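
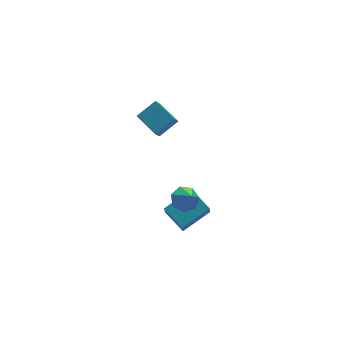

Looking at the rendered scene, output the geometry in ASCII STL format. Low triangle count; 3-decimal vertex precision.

solid 
facet normal -0.475 -0.370 0.799
outer loop
vertex 3.249 -0.427 4.207
vertex 2.881 1.227 4.754
vertex 1.924 -0.457 3.405
endloop
endfacet
facet normal 0.207 -0.929 -0.307
outer loop
vertex 2.399 -0.087 2.606
vertex 3.249 -0.427 4.207
vertex 1.924 -0.457 3.405
endloop
endfacet
facet normal -0.476 -0.369 0.798
outer loop
vertex 1.924 -0.457 3.405
vertex 2.881 1.227 4.754
vertex 1.556 1.197 3.951
endloop
endfacet
facet normal -0.855 -0.019 -0.518
outer loop
vertex 1.556 1.197 3.951
vertex 2.399 -0.087 2.606
vertex 1.924 -0.457 3.405
endloop
endfacet
facet normal 0.855 0.019 0.517
outer loop
vertex 3.249 -0.427 4.207
vertex 3.356 1.597 3.955
vertex 2.881 1.227 4.754
endloop
endfacet
facet normal 0.207 -0.929 -0.307
outer loop
vertex 3.724 -0.057 3.409
vertex 3.249 -0.427 4.207
vertex 2.399 -0.087 2.606
endloop
endfacet
facet normal 0.855 0.019 0.518
outer loop
vertex 3.724 -0.057 3.409
vertex 3.356 1.597 3.955
vertex 3.249 -0.427 4.207
endloop
endfacet
facet normal -0.207 0.929 0.307
outer loop
vertex 2.881 1.227 4.754
vertex 3.356 1.597 3.955
vertex 1.556 1.197 3.951
endloop
endfacet
facet normal -0.855 -0.019 -0.518
outer loop
vertex 2.031 1.567 3.153
vertex 2.399 -0.087 2.606
vertex 1.556 1.197 3.951
endloop
endfacet
facet normal -0.207 0.929 0.307
outer loop
vertex 1.556 1.197 3.951
vertex 3.356 1.597 3.955
vertex 2.031 1.567 3.153
endloop
endfacet
facet normal 0.475 0.370 -0.798
outer loop
vertex 2.031 1.567 3.153
vertex 3.724 -0.057 3.409
vertex 2.399 -0.087 2.606
endloop
endfacet
facet normal 0.475 0.369 -0.799
outer loop
vertex 3.356 1.597 3.955
vertex 3.724 -0.057 3.409
vertex 2.031 1.567 3.153
endloop
endfacet
facet normal 0.017 0.593 -0.805
outer loop
vertex 3.83 -2.459 -2.419
vertex 2.943 -2.226 -2.266
vertex 3.713 -1.815 -1.947
endloop
endfacet
facet normal 0.860 -0.191 0.474
outer loop
vertex 3.83 -2.459 -2.419
vertex 3.713 -1.815 -1.947
vertex 2.917 -3.134 -1.034
endloop
endfacet
facet normal 0.017 0.594 -0.805
outer loop
vertex 3.713 -1.815 -1.947
vertex 2.943 -2.226 -2.266
vertex 3.016 -1.481 -1.715
endloop
endfacet
facet normal 0.434 0.321 0.842
outer loop
vertex 3.713 -1.815 -1.947
vertex 3.016 -1.481 -1.715
vertex 2.917 -3.134 -1.034
endloop
endfacet
facet normal 0.017 0.593 -0.805
outer loop
vertex 3.016 -1.481 -1.715
vertex 2.943 -2.226 -2.266
vertex 2.264 -1.708 -1.898
endloop
endfacet
facet normal -0.325 0.377 0.867
outer loop
vertex 3.016 -1.481 -1.715
vertex 2.264 -1.708 -1.898
vertex 2.917 -3.134 -1.034
endloop
endfacet
facet normal 0.016 0.593 -0.805
outer loop
vertex 2.264 -1.708 -1.898
vertex 2.943 -2.226 -2.266
vertex 2.023 -2.326 -2.358
endloop
endfacet
facet normal -0.845 -0.065 0.531
outer loop
vertex 2.264 -1.708 -1.898
vertex 2.023 -2.326 -2.358
vertex 2.917 -3.134 -1.034
endloop
endfacet
facet normal 0.016 0.593 -0.805
outer loop
vertex 2.023 -2.326 -2.358
vertex 2.943 -2.226 -2.266
vertex 2.475 -2.869 -2.749
endloop
endfacet
facet normal -0.735 -0.673 0.085
outer loop
vertex 2.023 -2.326 -2.358
vertex 2.475 -2.869 -2.749
vertex 2.917 -3.134 -1.034
endloop
endfacet
facet normal 0.016 0.593 -0.805
outer loop
vertex 2.475 -2.869 -2.749
vertex 2.943 -2.226 -2.266
vertex 3.279 -2.928 -2.776
endloop
endfacet
facet normal -0.077 -0.988 -0.133
outer loop
vertex 2.475 -2.869 -2.749
vertex 3.279 -2.928 -2.776
vertex 2.917 -3.134 -1.034
endloop
endfacet
facet normal 0.017 0.593 -0.805
outer loop
vertex 3.279 -2.928 -2.776
vertex 2.943 -2.226 -2.266
vertex 3.83 -2.459 -2.419
endloop
endfacet
facet normal 0.633 -0.774 0.040
outer loop
vertex 3.279 -2.928 -2.776
vertex 3.83 -2.459 -2.419
vertex 2.917 -3.134 -1.034
endloop
endfacet
facet normal -0.932 -0.063 -0.358
outer loop
vertex 2.204 -3.161 -3.984
vertex 1.83 -1.589 -3.287
vertex 2.729 -2.369 -5.489
endloop
endfacet
facet normal 0.213 -0.893 -0.396
outer loop
vertex 4.75 -2.231 -4.713
vertex 2.204 -3.161 -3.984
vertex 2.729 -2.369 -5.489
endloop
endfacet
facet normal -0.932 -0.064 -0.358
outer loop
vertex 2.729 -2.369 -5.489
vertex 1.83 -1.589 -3.287
vertex 2.354 -0.797 -4.792
endloop
endfacet
facet normal 0.294 0.445 -0.846
outer loop
vertex 2.354 -0.797 -4.792
vertex 4.75 -2.231 -4.713
vertex 2.729 -2.369 -5.489
endloop
endfacet
facet normal -0.294 -0.445 0.846
outer loop
vertex 2.204 -3.161 -3.984
vertex 3.851 -1.451 -2.511
vertex 1.83 -1.589 -3.287
endloop
endfacet
facet normal 0.213 -0.893 -0.396
outer loop
vertex 4.226 -3.023 -3.208
vertex 2.204 -3.161 -3.984
vertex 4.75 -2.231 -4.713
endloop
endfacet
facet normal -0.294 -0.445 0.846
outer loop
vertex 4.226 -3.023 -3.208
vertex 3.851 -1.451 -2.511
vertex 2.204 -3.161 -3.984
endloop
endfacet
facet normal -0.213 0.893 0.396
outer loop
vertex 1.83 -1.589 -3.287
vertex 3.851 -1.451 -2.511
vertex 2.354 -0.797 -4.792
endloop
endfacet
facet normal 0.294 0.445 -0.846
outer loop
vertex 4.376 -0.659 -4.016
vertex 4.75 -2.231 -4.713
vertex 2.354 -0.797 -4.792
endloop
endfacet
facet normal -0.213 0.893 0.396
outer loop
vertex 2.354 -0.797 -4.792
vertex 3.851 -1.451 -2.511
vertex 4.376 -0.659 -4.016
endloop
endfacet
facet normal 0.932 0.063 0.358
outer loop
vertex 4.376 -0.659 -4.016
vertex 4.226 -3.023 -3.208
vertex 4.75 -2.231 -4.713
endloop
endfacet
facet normal 0.931 0.063 0.358
outer loop
vertex 3.851 -1.451 -2.511
vertex 4.226 -3.023 -3.208
vertex 4.376 -0.659 -4.016
endloop
endfacet

endsolid


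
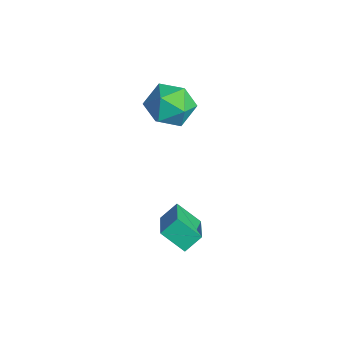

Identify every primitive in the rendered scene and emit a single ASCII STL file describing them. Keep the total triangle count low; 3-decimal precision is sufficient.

solid 
facet normal -0.540 -0.568 0.621
outer loop
vertex 2.979 1.234 -2.496
vertex 2.937 1.996 -1.835
vertex 1.449 1.831 -3.28
endloop
endfacet
facet normal 0.041 -0.755 -0.655
outer loop
vertex 2.183 2.604 -4.125
vertex 2.979 1.234 -2.496
vertex 1.449 1.831 -3.28
endloop
endfacet
facet normal -0.540 -0.568 0.621
outer loop
vertex 1.449 1.831 -3.28
vertex 2.937 1.996 -1.835
vertex 1.407 2.593 -2.619
endloop
endfacet
facet normal -0.841 0.327 -0.431
outer loop
vertex 1.407 2.593 -2.619
vertex 2.183 2.604 -4.125
vertex 1.449 1.831 -3.28
endloop
endfacet
facet normal 0.841 -0.327 0.431
outer loop
vertex 2.979 1.234 -2.496
vertex 3.671 2.769 -2.68
vertex 2.937 1.996 -1.835
endloop
endfacet
facet normal 0.041 -0.755 -0.655
outer loop
vertex 3.713 2.007 -3.341
vertex 2.979 1.234 -2.496
vertex 2.183 2.604 -4.125
endloop
endfacet
facet normal 0.841 -0.327 0.431
outer loop
vertex 3.713 2.007 -3.341
vertex 3.671 2.769 -2.68
vertex 2.979 1.234 -2.496
endloop
endfacet
facet normal -0.041 0.755 0.655
outer loop
vertex 2.937 1.996 -1.835
vertex 3.671 2.769 -2.68
vertex 1.407 2.593 -2.619
endloop
endfacet
facet normal -0.841 0.327 -0.431
outer loop
vertex 2.141 3.366 -3.464
vertex 2.183 2.604 -4.125
vertex 1.407 2.593 -2.619
endloop
endfacet
facet normal -0.041 0.755 0.655
outer loop
vertex 1.407 2.593 -2.619
vertex 3.671 2.769 -2.68
vertex 2.141 3.366 -3.464
endloop
endfacet
facet normal 0.540 0.568 -0.621
outer loop
vertex 2.141 3.366 -3.464
vertex 3.713 2.007 -3.341
vertex 2.183 2.604 -4.125
endloop
endfacet
facet normal 0.540 0.568 -0.621
outer loop
vertex 3.671 2.769 -2.68
vertex 3.713 2.007 -3.341
vertex 2.141 3.366 -3.464
endloop
endfacet
facet normal -0.568 0.475 0.672
outer loop
vertex -3.001 4.582 0.518
vertex -3.046 3.569 1.196
vertex -2.155 4.383 1.374
endloop
endfacet
facet normal -0.128 0.931 0.343
outer loop
vertex -3.001 4.582 0.518
vertex -2.155 4.383 1.374
vertex -1.829 4.829 0.286
endloop
endfacet
facet normal -0.260 0.897 -0.358
outer loop
vertex -3.001 4.582 0.518
vertex -1.829 4.829 0.286
vertex -2.518 4.29 -0.564
endloop
endfacet
facet normal -0.781 0.420 -0.462
outer loop
vertex -3.001 4.582 0.518
vertex -2.518 4.29 -0.564
vertex -3.27 3.511 -0.001
endloop
endfacet
facet normal -0.972 0.160 0.174
outer loop
vertex -3.001 4.582 0.518
vertex -3.27 3.511 -0.001
vertex -3.046 3.569 1.196
endloop
endfacet
facet normal 0.541 0.709 0.453
outer loop
vertex -1.829 4.829 0.286
vertex -2.155 4.383 1.374
vertex -1.15 3.969 0.821
endloop
endfacet
facet normal -0.171 -0.028 0.985
outer loop
vertex -2.155 4.383 1.374
vertex -3.046 3.569 1.196
vertex -1.902 3.19 1.384
endloop
endfacet
facet normal -0.823 -0.538 0.180
outer loop
vertex -3.046 3.569 1.196
vertex -3.27 3.511 -0.001
vertex -2.591 2.651 0.534
endloop
endfacet
facet normal -0.515 -0.116 -0.849
outer loop
vertex -3.27 3.511 -0.001
vertex -2.518 4.29 -0.564
vertex -2.265 3.097 -0.554
endloop
endfacet
facet normal 0.329 0.654 -0.681
outer loop
vertex -2.518 4.29 -0.564
vertex -1.829 4.829 0.286
vertex -1.374 3.911 -0.376
endloop
endfacet
facet normal 0.781 -0.420 0.462
outer loop
vertex -1.419 2.898 0.302
vertex -1.15 3.969 0.821
vertex -1.902 3.19 1.384
endloop
endfacet
facet normal 0.260 -0.897 0.358
outer loop
vertex -1.419 2.898 0.302
vertex -1.902 3.19 1.384
vertex -2.591 2.651 0.534
endloop
endfacet
facet normal 0.128 -0.931 -0.343
outer loop
vertex -1.419 2.898 0.302
vertex -2.591 2.651 0.534
vertex -2.265 3.097 -0.554
endloop
endfacet
facet normal 0.568 -0.475 -0.672
outer loop
vertex -1.419 2.898 0.302
vertex -2.265 3.097 -0.554
vertex -1.374 3.911 -0.376
endloop
endfacet
facet normal 0.972 -0.160 -0.174
outer loop
vertex -1.419 2.898 0.302
vertex -1.374 3.911 -0.376
vertex -1.15 3.969 0.821
endloop
endfacet
facet normal 0.515 0.116 0.849
outer loop
vertex -1.902 3.19 1.384
vertex -1.15 3.969 0.821
vertex -2.155 4.383 1.374
endloop
endfacet
facet normal -0.329 -0.654 0.681
outer loop
vertex -2.591 2.651 0.534
vertex -1.902 3.19 1.384
vertex -3.046 3.569 1.196
endloop
endfacet
facet normal -0.541 -0.709 -0.453
outer loop
vertex -2.265 3.097 -0.554
vertex -2.591 2.651 0.534
vertex -3.27 3.511 -0.001
endloop
endfacet
facet normal 0.171 0.028 -0.985
outer loop
vertex -1.374 3.911 -0.376
vertex -2.265 3.097 -0.554
vertex -2.518 4.29 -0.564
endloop
endfacet
facet normal 0.823 0.538 -0.180
outer loop
vertex -1.15 3.969 0.821
vertex -1.374 3.911 -0.376
vertex -1.829 4.829 0.286
endloop
endfacet

endsolid


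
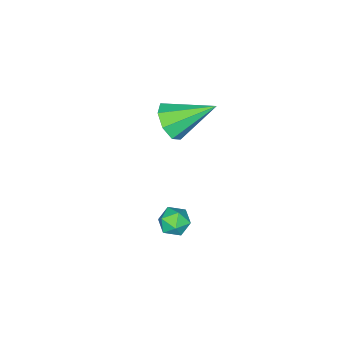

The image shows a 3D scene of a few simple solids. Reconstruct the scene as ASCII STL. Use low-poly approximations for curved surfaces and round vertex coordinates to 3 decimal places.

solid 
facet normal -0.837 0.547 -0.016
outer loop
vertex 2.847 0.225 -4.282
vertex 2.706 0.028 -3.654
vertex 3.071 0.583 -3.759
endloop
endfacet
facet normal -0.333 0.838 -0.431
outer loop
vertex 2.847 0.225 -4.282
vertex 3.071 0.583 -3.759
vertex 3.473 0.471 -4.287
endloop
endfacet
facet normal -0.147 0.356 -0.923
outer loop
vertex 2.847 0.225 -4.282
vertex 3.473 0.471 -4.287
vertex 3.356 -0.153 -4.509
endloop
endfacet
facet normal -0.535 -0.232 -0.812
outer loop
vertex 2.847 0.225 -4.282
vertex 3.356 -0.153 -4.509
vertex 2.881 -0.427 -4.118
endloop
endfacet
facet normal -0.961 -0.113 -0.251
outer loop
vertex 2.847 0.225 -4.282
vertex 2.881 -0.427 -4.118
vertex 2.706 0.028 -3.654
endloop
endfacet
facet normal 0.238 0.971 -0.025
outer loop
vertex 3.473 0.471 -4.287
vertex 3.071 0.583 -3.759
vertex 3.719 0.427 -3.662
endloop
endfacet
facet normal -0.576 0.501 0.646
outer loop
vertex 3.071 0.583 -3.759
vertex 2.706 0.028 -3.654
vertex 3.244 0.153 -3.271
endloop
endfacet
facet normal -0.777 -0.570 0.266
outer loop
vertex 2.706 0.028 -3.654
vertex 2.881 -0.427 -4.118
vertex 3.127 -0.471 -3.493
endloop
endfacet
facet normal -0.088 -0.763 -0.641
outer loop
vertex 2.881 -0.427 -4.118
vertex 3.356 -0.153 -4.509
vertex 3.529 -0.583 -4.021
endloop
endfacet
facet normal 0.540 0.191 -0.820
outer loop
vertex 3.356 -0.153 -4.509
vertex 3.473 0.471 -4.287
vertex 3.894 -0.028 -4.126
endloop
endfacet
facet normal 0.535 0.232 0.812
outer loop
vertex 3.753 -0.225 -3.498
vertex 3.719 0.427 -3.662
vertex 3.244 0.153 -3.271
endloop
endfacet
facet normal 0.147 -0.356 0.923
outer loop
vertex 3.753 -0.225 -3.498
vertex 3.244 0.153 -3.271
vertex 3.127 -0.471 -3.493
endloop
endfacet
facet normal 0.333 -0.838 0.431
outer loop
vertex 3.753 -0.225 -3.498
vertex 3.127 -0.471 -3.493
vertex 3.529 -0.583 -4.021
endloop
endfacet
facet normal 0.837 -0.547 0.016
outer loop
vertex 3.753 -0.225 -3.498
vertex 3.529 -0.583 -4.021
vertex 3.894 -0.028 -4.126
endloop
endfacet
facet normal 0.961 0.113 0.251
outer loop
vertex 3.753 -0.225 -3.498
vertex 3.894 -0.028 -4.126
vertex 3.719 0.427 -3.662
endloop
endfacet
facet normal 0.088 0.763 0.641
outer loop
vertex 3.244 0.153 -3.271
vertex 3.719 0.427 -3.662
vertex 3.071 0.583 -3.759
endloop
endfacet
facet normal -0.540 -0.191 0.820
outer loop
vertex 3.127 -0.471 -3.493
vertex 3.244 0.153 -3.271
vertex 2.706 0.028 -3.654
endloop
endfacet
facet normal -0.238 -0.971 0.025
outer loop
vertex 3.529 -0.583 -4.021
vertex 3.127 -0.471 -3.493
vertex 2.881 -0.427 -4.118
endloop
endfacet
facet normal 0.576 -0.501 -0.646
outer loop
vertex 3.894 -0.028 -4.126
vertex 3.529 -0.583 -4.021
vertex 3.356 -0.153 -4.509
endloop
endfacet
facet normal 0.777 0.570 -0.266
outer loop
vertex 3.719 0.427 -3.662
vertex 3.894 -0.028 -4.126
vertex 3.473 0.471 -4.287
endloop
endfacet
facet normal 0.512 -0.672 -0.535
outer loop
vertex -0.901 -4.521 -3.678
vertex -1.374 -4.275 -4.44
vertex -0.585 -3.994 -4.037
endloop
endfacet
facet normal 0.490 0.271 0.829
outer loop
vertex -0.901 -4.521 -3.678
vertex -0.585 -3.994 -4.037
vertex -2.466 -2.845 -3.3
endloop
endfacet
facet normal 0.512 -0.672 -0.535
outer loop
vertex -0.585 -3.994 -4.037
vertex -1.374 -4.275 -4.44
vertex -0.731 -3.632 -4.632
endloop
endfacet
facet normal 0.581 0.751 0.314
outer loop
vertex -0.585 -3.994 -4.037
vertex -0.731 -3.632 -4.632
vertex -2.466 -2.845 -3.3
endloop
endfacet
facet normal 0.512 -0.672 -0.535
outer loop
vertex -0.731 -3.632 -4.632
vertex -1.374 -4.275 -4.44
vertex -1.254 -3.647 -5.114
endloop
endfacet
facet normal 0.220 0.938 -0.268
outer loop
vertex -0.731 -3.632 -4.632
vertex -1.254 -3.647 -5.114
vertex -2.466 -2.845 -3.3
endloop
endfacet
facet normal 0.512 -0.672 -0.535
outer loop
vertex -1.254 -3.647 -5.114
vertex -1.374 -4.275 -4.44
vertex -1.848 -4.03 -5.202
endloop
endfacet
facet normal -0.382 0.724 -0.575
outer loop
vertex -1.254 -3.647 -5.114
vertex -1.848 -4.03 -5.202
vertex -2.466 -2.845 -3.3
endloop
endfacet
facet normal 0.512 -0.672 -0.535
outer loop
vertex -1.848 -4.03 -5.202
vertex -1.374 -4.275 -4.44
vertex -2.164 -4.557 -4.842
endloop
endfacet
facet normal -0.874 0.231 -0.428
outer loop
vertex -1.848 -4.03 -5.202
vertex -2.164 -4.557 -4.842
vertex -2.466 -2.845 -3.3
endloop
endfacet
facet normal 0.512 -0.672 -0.535
outer loop
vertex -2.164 -4.557 -4.842
vertex -1.374 -4.275 -4.44
vertex -2.017 -4.919 -4.247
endloop
endfacet
facet normal -0.965 -0.249 0.087
outer loop
vertex -2.164 -4.557 -4.842
vertex -2.017 -4.919 -4.247
vertex -2.466 -2.845 -3.3
endloop
endfacet
facet normal 0.512 -0.672 -0.535
outer loop
vertex -2.017 -4.919 -4.247
vertex -1.374 -4.275 -4.44
vertex -1.494 -4.904 -3.765
endloop
endfacet
facet normal -0.603 -0.436 0.668
outer loop
vertex -2.017 -4.919 -4.247
vertex -1.494 -4.904 -3.765
vertex -2.466 -2.845 -3.3
endloop
endfacet
facet normal 0.512 -0.672 -0.535
outer loop
vertex -1.494 -4.904 -3.765
vertex -1.374 -4.275 -4.44
vertex -0.901 -4.521 -3.678
endloop
endfacet
facet normal -0.001 -0.221 0.975
outer loop
vertex -1.494 -4.904 -3.765
vertex -0.901 -4.521 -3.678
vertex -2.466 -2.845 -3.3
endloop
endfacet

endsolid


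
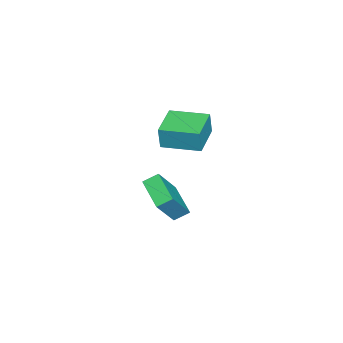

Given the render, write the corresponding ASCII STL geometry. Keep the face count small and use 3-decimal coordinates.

solid 
facet normal -0.586 0.197 -0.786
outer loop
vertex 0.413 -1.673 -4.241
vertex -0.005 -0.972 -3.754
vertex 1.775 -0.382 -4.932
endloop
endfacet
facet normal 0.440 -0.738 -0.512
outer loop
vertex 3.045 -0.808 -3.226
vertex 0.413 -1.673 -4.241
vertex 1.775 -0.382 -4.932
endloop
endfacet
facet normal -0.586 0.196 -0.787
outer loop
vertex 1.775 -0.382 -4.932
vertex -0.005 -0.972 -3.754
vertex 1.357 0.319 -4.446
endloop
endfacet
facet normal 0.681 0.646 -0.346
outer loop
vertex 1.357 0.319 -4.446
vertex 3.045 -0.808 -3.226
vertex 1.775 -0.382 -4.932
endloop
endfacet
facet normal -0.681 -0.646 0.345
outer loop
vertex 0.413 -1.673 -4.241
vertex 1.265 -1.398 -2.048
vertex -0.005 -0.972 -3.754
endloop
endfacet
facet normal 0.440 -0.738 -0.511
outer loop
vertex 1.683 -2.099 -2.534
vertex 0.413 -1.673 -4.241
vertex 3.045 -0.808 -3.226
endloop
endfacet
facet normal -0.681 -0.646 0.346
outer loop
vertex 1.683 -2.099 -2.534
vertex 1.265 -1.398 -2.048
vertex 0.413 -1.673 -4.241
endloop
endfacet
facet normal -0.440 0.738 0.512
outer loop
vertex -0.005 -0.972 -3.754
vertex 1.265 -1.398 -2.048
vertex 1.357 0.319 -4.446
endloop
endfacet
facet normal 0.681 0.646 -0.345
outer loop
vertex 2.627 -0.107 -2.739
vertex 3.045 -0.808 -3.226
vertex 1.357 0.319 -4.446
endloop
endfacet
facet normal -0.440 0.738 0.512
outer loop
vertex 1.357 0.319 -4.446
vertex 1.265 -1.398 -2.048
vertex 2.627 -0.107 -2.739
endloop
endfacet
facet normal 0.586 -0.197 0.786
outer loop
vertex 2.627 -0.107 -2.739
vertex 1.683 -2.099 -2.534
vertex 3.045 -0.808 -3.226
endloop
endfacet
facet normal 0.585 -0.196 0.787
outer loop
vertex 1.265 -1.398 -2.048
vertex 1.683 -2.099 -2.534
vertex 2.627 -0.107 -2.739
endloop
endfacet
facet normal -0.986 -0.083 0.147
outer loop
vertex 2.081 -0.502 3.213
vertex 1.922 1.53 3.292
vertex 1.886 -0.468 1.928
endloop
endfacet
facet normal 0.078 -0.996 -0.038
outer loop
vertex 3.758 -0.31 1.648
vertex 2.081 -0.502 3.213
vertex 1.886 -0.468 1.928
endloop
endfacet
facet normal -0.985 -0.083 0.148
outer loop
vertex 1.886 -0.468 1.928
vertex 1.922 1.53 3.292
vertex 1.726 1.565 2.007
endloop
endfacet
facet normal -0.150 0.027 -0.988
outer loop
vertex 1.726 1.565 2.007
vertex 3.758 -0.31 1.648
vertex 1.886 -0.468 1.928
endloop
endfacet
facet normal 0.150 -0.027 0.988
outer loop
vertex 2.081 -0.502 3.213
vertex 3.794 1.688 3.012
vertex 1.922 1.53 3.292
endloop
endfacet
facet normal 0.078 -0.996 -0.039
outer loop
vertex 3.954 -0.345 2.933
vertex 2.081 -0.502 3.213
vertex 3.758 -0.31 1.648
endloop
endfacet
facet normal 0.150 -0.027 0.988
outer loop
vertex 3.954 -0.345 2.933
vertex 3.794 1.688 3.012
vertex 2.081 -0.502 3.213
endloop
endfacet
facet normal -0.078 0.996 0.039
outer loop
vertex 1.922 1.53 3.292
vertex 3.794 1.688 3.012
vertex 1.726 1.565 2.007
endloop
endfacet
facet normal -0.150 0.027 -0.988
outer loop
vertex 3.599 1.722 1.727
vertex 3.758 -0.31 1.648
vertex 1.726 1.565 2.007
endloop
endfacet
facet normal -0.078 0.996 0.038
outer loop
vertex 1.726 1.565 2.007
vertex 3.794 1.688 3.012
vertex 3.599 1.722 1.727
endloop
endfacet
facet normal 0.986 0.083 -0.148
outer loop
vertex 3.599 1.722 1.727
vertex 3.954 -0.345 2.933
vertex 3.758 -0.31 1.648
endloop
endfacet
facet normal 0.986 0.083 -0.147
outer loop
vertex 3.794 1.688 3.012
vertex 3.954 -0.345 2.933
vertex 3.599 1.722 1.727
endloop
endfacet

endsolid


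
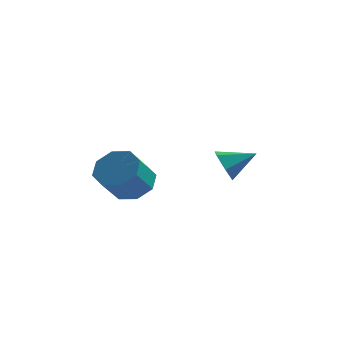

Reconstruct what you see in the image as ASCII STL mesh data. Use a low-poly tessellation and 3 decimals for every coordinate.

solid 
facet normal 0.241 0.672 -0.700
outer loop
vertex -1.95 -2.091 -3.834
vertex -2.787 -1.676 -3.724
vertex -1.938 -1.574 -3.334
endloop
endfacet
facet normal 0.970 -0.179 0.162
outer loop
vertex -1.95 -2.091 -3.834
vertex -1.938 -1.574 -3.334
vertex -2.297 -3.058 -2.825
endloop
endfacet
facet normal 0.970 -0.179 0.162
outer loop
vertex -2.297 -3.058 -2.825
vertex -1.938 -1.574 -3.334
vertex -2.285 -2.541 -2.325
endloop
endfacet
facet normal -0.241 -0.672 0.700
outer loop
vertex -2.297 -3.058 -2.825
vertex -2.285 -2.541 -2.325
vertex -3.133 -2.644 -2.716
endloop
endfacet
facet normal 0.241 0.672 -0.700
outer loop
vertex -1.938 -1.574 -3.334
vertex -2.787 -1.676 -3.724
vertex -2.422 -1.117 -3.062
endloop
endfacet
facet normal 0.699 0.380 0.605
outer loop
vertex -1.938 -1.574 -3.334
vertex -2.422 -1.117 -3.062
vertex -2.285 -2.541 -2.325
endloop
endfacet
facet normal 0.699 0.381 0.606
outer loop
vertex -2.285 -2.541 -2.325
vertex -2.422 -1.117 -3.062
vertex -2.769 -2.084 -2.054
endloop
endfacet
facet normal -0.242 -0.671 0.701
outer loop
vertex -2.285 -2.541 -2.325
vertex -2.769 -2.084 -2.054
vertex -3.133 -2.644 -2.716
endloop
endfacet
facet normal 0.241 0.672 -0.700
outer loop
vertex -2.422 -1.117 -3.062
vertex -2.787 -1.676 -3.724
vertex -3.121 -0.988 -3.179
endloop
endfacet
facet normal 0.016 0.719 0.695
outer loop
vertex -2.422 -1.117 -3.062
vertex -3.121 -0.988 -3.179
vertex -2.769 -2.084 -2.054
endloop
endfacet
facet normal 0.017 0.719 0.695
outer loop
vertex -2.769 -2.084 -2.054
vertex -3.121 -0.988 -3.179
vertex -3.468 -1.955 -2.17
endloop
endfacet
facet normal -0.240 -0.672 0.701
outer loop
vertex -2.769 -2.084 -2.054
vertex -3.468 -1.955 -2.17
vertex -3.133 -2.644 -2.716
endloop
endfacet
facet normal 0.241 0.672 -0.700
outer loop
vertex -3.121 -0.988 -3.179
vertex -2.787 -1.676 -3.724
vertex -3.623 -1.262 -3.615
endloop
endfacet
facet normal -0.674 0.635 0.377
outer loop
vertex -3.121 -0.988 -3.179
vertex -3.623 -1.262 -3.615
vertex -3.468 -1.955 -2.17
endloop
endfacet
facet normal -0.674 0.635 0.377
outer loop
vertex -3.468 -1.955 -2.17
vertex -3.623 -1.262 -3.615
vertex -3.97 -2.229 -2.606
endloop
endfacet
facet normal -0.241 -0.672 0.700
outer loop
vertex -3.468 -1.955 -2.17
vertex -3.97 -2.229 -2.606
vertex -3.133 -2.644 -2.716
endloop
endfacet
facet normal 0.241 0.672 -0.700
outer loop
vertex -3.623 -1.262 -3.615
vertex -2.787 -1.676 -3.724
vertex -3.635 -1.779 -4.115
endloop
endfacet
facet normal -0.970 0.179 -0.162
outer loop
vertex -3.623 -1.262 -3.615
vertex -3.635 -1.779 -4.115
vertex -3.97 -2.229 -2.606
endloop
endfacet
facet normal -0.970 0.179 -0.162
outer loop
vertex -3.97 -2.229 -2.606
vertex -3.635 -1.779 -4.115
vertex -3.982 -2.746 -3.106
endloop
endfacet
facet normal -0.241 -0.672 0.700
outer loop
vertex -3.97 -2.229 -2.606
vertex -3.982 -2.746 -3.106
vertex -3.133 -2.644 -2.716
endloop
endfacet
facet normal 0.242 0.671 -0.701
outer loop
vertex -3.635 -1.779 -4.115
vertex -2.787 -1.676 -3.724
vertex -3.151 -2.236 -4.386
endloop
endfacet
facet normal -0.699 -0.381 -0.605
outer loop
vertex -3.635 -1.779 -4.115
vertex -3.151 -2.236 -4.386
vertex -3.982 -2.746 -3.106
endloop
endfacet
facet normal -0.699 -0.380 -0.605
outer loop
vertex -3.982 -2.746 -3.106
vertex -3.151 -2.236 -4.386
vertex -3.498 -3.203 -3.378
endloop
endfacet
facet normal -0.241 -0.672 0.700
outer loop
vertex -3.982 -2.746 -3.106
vertex -3.498 -3.203 -3.378
vertex -3.133 -2.644 -2.716
endloop
endfacet
facet normal 0.240 0.672 -0.701
outer loop
vertex -3.151 -2.236 -4.386
vertex -2.787 -1.676 -3.724
vertex -2.452 -2.365 -4.27
endloop
endfacet
facet normal -0.017 -0.719 -0.695
outer loop
vertex -3.151 -2.236 -4.386
vertex -2.452 -2.365 -4.27
vertex -3.498 -3.203 -3.378
endloop
endfacet
facet normal -0.016 -0.719 -0.695
outer loop
vertex -3.498 -3.203 -3.378
vertex -2.452 -2.365 -4.27
vertex -2.799 -3.332 -3.261
endloop
endfacet
facet normal -0.241 -0.672 0.700
outer loop
vertex -3.498 -3.203 -3.378
vertex -2.799 -3.332 -3.261
vertex -3.133 -2.644 -2.716
endloop
endfacet
facet normal 0.241 0.672 -0.700
outer loop
vertex -2.452 -2.365 -4.27
vertex -2.787 -1.676 -3.724
vertex -1.95 -2.091 -3.834
endloop
endfacet
facet normal 0.674 -0.635 -0.377
outer loop
vertex -2.452 -2.365 -4.27
vertex -1.95 -2.091 -3.834
vertex -2.799 -3.332 -3.261
endloop
endfacet
facet normal 0.674 -0.635 -0.377
outer loop
vertex -2.799 -3.332 -3.261
vertex -1.95 -2.091 -3.834
vertex -2.297 -3.058 -2.825
endloop
endfacet
facet normal -0.241 -0.672 0.700
outer loop
vertex -2.799 -3.332 -3.261
vertex -2.297 -3.058 -2.825
vertex -3.133 -2.644 -2.716
endloop
endfacet
facet normal -0.855 -0.297 -0.425
outer loop
vertex 0.199 1.635 -4.562
vertex -0.215 1.996 -3.981
vertex -0.024 2.398 -4.646
endloop
endfacet
facet normal 0.776 0.160 -0.610
outer loop
vertex 0.199 1.635 -4.562
vertex -0.024 2.398 -4.646
vertex 0.955 2.404 -3.399
endloop
endfacet
facet normal -0.855 -0.298 -0.426
outer loop
vertex -0.024 2.398 -4.646
vertex -0.215 1.996 -3.981
vertex -0.439 2.76 -4.066
endloop
endfacet
facet normal 0.365 0.884 -0.291
outer loop
vertex -0.024 2.398 -4.646
vertex -0.439 2.76 -4.066
vertex 0.955 2.404 -3.399
endloop
endfacet
facet normal -0.855 -0.298 -0.426
outer loop
vertex -0.439 2.76 -4.066
vertex -0.215 1.996 -3.981
vertex -0.63 2.358 -3.401
endloop
endfacet
facet normal -0.026 0.859 0.512
outer loop
vertex -0.439 2.76 -4.066
vertex -0.63 2.358 -3.401
vertex 0.955 2.404 -3.399
endloop
endfacet
facet normal -0.855 -0.297 -0.426
outer loop
vertex -0.63 2.358 -3.401
vertex -0.215 1.996 -3.981
vertex -0.407 1.595 -3.317
endloop
endfacet
facet normal -0.004 0.108 0.994
outer loop
vertex -0.63 2.358 -3.401
vertex -0.407 1.595 -3.317
vertex 0.955 2.404 -3.399
endloop
endfacet
facet normal -0.855 -0.297 -0.426
outer loop
vertex -0.407 1.595 -3.317
vertex -0.215 1.996 -3.981
vertex 0.008 1.233 -3.897
endloop
endfacet
facet normal 0.406 -0.616 0.675
outer loop
vertex -0.407 1.595 -3.317
vertex 0.008 1.233 -3.897
vertex 0.955 2.404 -3.399
endloop
endfacet
facet normal -0.855 -0.297 -0.425
outer loop
vertex 0.008 1.233 -3.897
vertex -0.215 1.996 -3.981
vertex 0.199 1.635 -4.562
endloop
endfacet
facet normal 0.797 -0.590 -0.128
outer loop
vertex 0.008 1.233 -3.897
vertex 0.199 1.635 -4.562
vertex 0.955 2.404 -3.399
endloop
endfacet

endsolid


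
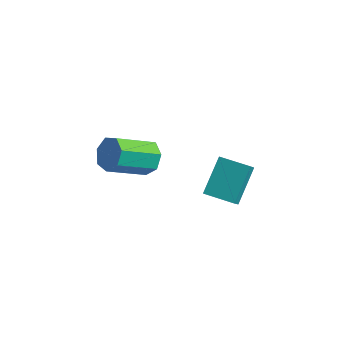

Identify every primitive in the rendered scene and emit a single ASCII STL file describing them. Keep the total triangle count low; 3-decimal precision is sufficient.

solid 
facet normal -0.973 -0.207 0.103
outer loop
vertex 1.379 1.362 -0.458
vertex 1.191 1.929 -1.09
vertex 1.549 -0.12 -1.835
endloop
endfacet
facet normal 0.216 -0.651 0.728
outer loop
vertex 3.009 0.191 -1.99
vertex 1.379 1.362 -0.458
vertex 1.549 -0.12 -1.835
endloop
endfacet
facet normal -0.973 -0.207 0.102
outer loop
vertex 1.549 -0.12 -1.835
vertex 1.191 1.929 -1.09
vertex 1.362 0.447 -2.468
endloop
endfacet
facet normal 0.083 -0.730 -0.678
outer loop
vertex 1.362 0.447 -2.468
vertex 3.009 0.191 -1.99
vertex 1.549 -0.12 -1.835
endloop
endfacet
facet normal -0.083 0.729 0.679
outer loop
vertex 1.379 1.362 -0.458
vertex 2.651 2.24 -1.245
vertex 1.191 1.929 -1.09
endloop
endfacet
facet normal 0.216 -0.651 0.727
outer loop
vertex 2.838 1.673 -0.612
vertex 1.379 1.362 -0.458
vertex 3.009 0.191 -1.99
endloop
endfacet
facet normal -0.084 0.730 0.678
outer loop
vertex 2.838 1.673 -0.612
vertex 2.651 2.24 -1.245
vertex 1.379 1.362 -0.458
endloop
endfacet
facet normal -0.216 0.651 -0.727
outer loop
vertex 1.191 1.929 -1.09
vertex 2.651 2.24 -1.245
vertex 1.362 0.447 -2.468
endloop
endfacet
facet normal 0.084 -0.729 -0.679
outer loop
vertex 2.821 0.758 -2.622
vertex 3.009 0.191 -1.99
vertex 1.362 0.447 -2.468
endloop
endfacet
facet normal -0.216 0.651 -0.728
outer loop
vertex 1.362 0.447 -2.468
vertex 2.651 2.24 -1.245
vertex 2.821 0.758 -2.622
endloop
endfacet
facet normal 0.973 0.208 -0.103
outer loop
vertex 2.821 0.758 -2.622
vertex 2.838 1.673 -0.612
vertex 3.009 0.191 -1.99
endloop
endfacet
facet normal 0.973 0.207 -0.102
outer loop
vertex 2.651 2.24 -1.245
vertex 2.838 1.673 -0.612
vertex 2.821 0.758 -2.622
endloop
endfacet
facet normal 0.399 0.765 -0.506
outer loop
vertex 1.288 -3.187 2.205
vertex 0.539 -2.767 2.249
vertex 1.199 -2.746 2.801
endloop
endfacet
facet normal 0.909 -0.258 0.327
outer loop
vertex 1.288 -3.187 2.205
vertex 1.199 -2.746 2.801
vertex 0.45 -4.793 3.267
endloop
endfacet
facet normal 0.909 -0.258 0.328
outer loop
vertex 0.45 -4.793 3.267
vertex 1.199 -2.746 2.801
vertex 0.36 -4.353 3.863
endloop
endfacet
facet normal -0.400 -0.765 0.505
outer loop
vertex 0.45 -4.793 3.267
vertex 0.36 -4.353 3.863
vertex -0.299 -4.373 3.311
endloop
endfacet
facet normal 0.399 0.765 -0.506
outer loop
vertex 1.199 -2.746 2.801
vertex 0.539 -2.767 2.249
vertex 0.612 -2.321 2.981
endloop
endfacet
facet normal 0.472 0.301 0.829
outer loop
vertex 1.199 -2.746 2.801
vertex 0.612 -2.321 2.981
vertex 0.36 -4.353 3.863
endloop
endfacet
facet normal 0.473 0.301 0.828
outer loop
vertex 0.36 -4.353 3.863
vertex 0.612 -2.321 2.981
vertex -0.226 -3.927 4.043
endloop
endfacet
facet normal -0.400 -0.764 0.506
outer loop
vertex 0.36 -4.353 3.863
vertex -0.226 -3.927 4.043
vertex -0.299 -4.373 3.311
endloop
endfacet
facet normal 0.399 0.765 -0.506
outer loop
vertex 0.612 -2.321 2.981
vertex 0.539 -2.767 2.249
vertex -0.029 -2.232 2.61
endloop
endfacet
facet normal -0.320 0.633 0.705
outer loop
vertex 0.612 -2.321 2.981
vertex -0.029 -2.232 2.61
vertex -0.226 -3.927 4.043
endloop
endfacet
facet normal -0.320 0.633 0.705
outer loop
vertex -0.226 -3.927 4.043
vertex -0.029 -2.232 2.61
vertex -0.867 -3.838 3.672
endloop
endfacet
facet normal -0.399 -0.765 0.506
outer loop
vertex -0.226 -3.927 4.043
vertex -0.867 -3.838 3.672
vertex -0.299 -4.373 3.311
endloop
endfacet
facet normal 0.400 0.765 -0.505
outer loop
vertex -0.029 -2.232 2.61
vertex 0.539 -2.767 2.249
vertex -0.242 -2.545 1.967
endloop
endfacet
facet normal -0.871 0.488 0.051
outer loop
vertex -0.029 -2.232 2.61
vertex -0.242 -2.545 1.967
vertex -0.867 -3.838 3.672
endloop
endfacet
facet normal -0.871 0.489 0.052
outer loop
vertex -0.867 -3.838 3.672
vertex -0.242 -2.545 1.967
vertex -1.081 -4.151 3.029
endloop
endfacet
facet normal -0.399 -0.765 0.505
outer loop
vertex -0.867 -3.838 3.672
vertex -1.081 -4.151 3.029
vertex -0.299 -4.373 3.311
endloop
endfacet
facet normal 0.400 0.764 -0.506
outer loop
vertex -0.242 -2.545 1.967
vertex 0.539 -2.767 2.249
vertex 0.133 -3.026 1.537
endloop
endfacet
facet normal -0.767 -0.024 -0.642
outer loop
vertex -0.242 -2.545 1.967
vertex 0.133 -3.026 1.537
vertex -1.081 -4.151 3.029
endloop
endfacet
facet normal -0.767 -0.023 -0.641
outer loop
vertex -1.081 -4.151 3.029
vertex 0.133 -3.026 1.537
vertex -0.706 -4.632 2.598
endloop
endfacet
facet normal -0.399 -0.765 0.506
outer loop
vertex -1.081 -4.151 3.029
vertex -0.706 -4.632 2.598
vertex -0.299 -4.373 3.311
endloop
endfacet
facet normal 0.399 0.765 -0.506
outer loop
vertex 0.133 -3.026 1.537
vertex 0.539 -2.767 2.249
vertex 0.814 -3.311 1.643
endloop
endfacet
facet normal -0.084 -0.518 -0.851
outer loop
vertex 0.133 -3.026 1.537
vertex 0.814 -3.311 1.643
vertex -0.706 -4.632 2.598
endloop
endfacet
facet normal -0.084 -0.518 -0.851
outer loop
vertex -0.706 -4.632 2.598
vertex 0.814 -3.311 1.643
vertex -0.024 -4.917 2.704
endloop
endfacet
facet normal -0.398 -0.765 0.505
outer loop
vertex -0.706 -4.632 2.598
vertex -0.024 -4.917 2.704
vertex -0.299 -4.373 3.311
endloop
endfacet
facet normal 0.399 0.765 -0.505
outer loop
vertex 0.814 -3.311 1.643
vertex 0.539 -2.767 2.249
vertex 1.288 -3.187 2.205
endloop
endfacet
facet normal 0.661 -0.622 -0.420
outer loop
vertex 0.814 -3.311 1.643
vertex 1.288 -3.187 2.205
vertex -0.024 -4.917 2.704
endloop
endfacet
facet normal 0.661 -0.622 -0.419
outer loop
vertex -0.024 -4.917 2.704
vertex 1.288 -3.187 2.205
vertex 0.45 -4.793 3.267
endloop
endfacet
facet normal -0.399 -0.765 0.505
outer loop
vertex -0.024 -4.917 2.704
vertex 0.45 -4.793 3.267
vertex -0.299 -4.373 3.311
endloop
endfacet

endsolid


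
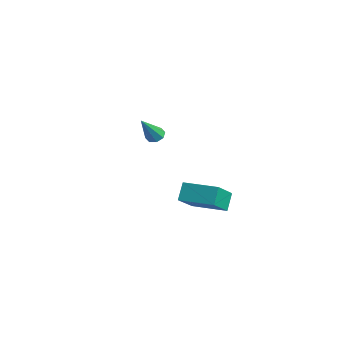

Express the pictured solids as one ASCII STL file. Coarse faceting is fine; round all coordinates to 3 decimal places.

solid 
facet normal -0.375 0.528 0.762
outer loop
vertex 2.371 -4.432 -0.309
vertex 4.171 -3.381 -0.151
vertex 1.651 -2.995 -1.66
endloop
endfacet
facet normal -0.861 -0.503 -0.076
outer loop
vertex 2.109 -3.639 -2.589
vertex 2.371 -4.432 -0.309
vertex 1.651 -2.995 -1.66
endloop
endfacet
facet normal -0.375 0.528 0.762
outer loop
vertex 1.651 -2.995 -1.66
vertex 4.171 -3.381 -0.151
vertex 3.451 -1.944 -1.502
endloop
endfacet
facet normal -0.343 0.684 -0.643
outer loop
vertex 3.451 -1.944 -1.502
vertex 2.109 -3.639 -2.589
vertex 1.651 -2.995 -1.66
endloop
endfacet
facet normal 0.343 -0.684 0.643
outer loop
vertex 2.371 -4.432 -0.309
vertex 4.629 -4.025 -1.08
vertex 4.171 -3.381 -0.151
endloop
endfacet
facet normal -0.861 -0.503 -0.076
outer loop
vertex 2.829 -5.076 -1.238
vertex 2.371 -4.432 -0.309
vertex 2.109 -3.639 -2.589
endloop
endfacet
facet normal 0.343 -0.684 0.643
outer loop
vertex 2.829 -5.076 -1.238
vertex 4.629 -4.025 -1.08
vertex 2.371 -4.432 -0.309
endloop
endfacet
facet normal 0.861 0.503 0.076
outer loop
vertex 4.171 -3.381 -0.151
vertex 4.629 -4.025 -1.08
vertex 3.451 -1.944 -1.502
endloop
endfacet
facet normal -0.343 0.684 -0.643
outer loop
vertex 3.909 -2.588 -2.431
vertex 2.109 -3.639 -2.589
vertex 3.451 -1.944 -1.502
endloop
endfacet
facet normal 0.861 0.503 0.076
outer loop
vertex 3.451 -1.944 -1.502
vertex 4.629 -4.025 -1.08
vertex 3.909 -2.588 -2.431
endloop
endfacet
facet normal 0.375 -0.528 -0.762
outer loop
vertex 3.909 -2.588 -2.431
vertex 2.829 -5.076 -1.238
vertex 2.109 -3.639 -2.589
endloop
endfacet
facet normal 0.375 -0.528 -0.762
outer loop
vertex 4.629 -4.025 -1.08
vertex 2.829 -5.076 -1.238
vertex 3.909 -2.588 -2.431
endloop
endfacet
facet normal -0.143 0.566 -0.812
outer loop
vertex -3.405 -1.718 -0.421
vertex -4.008 -1.863 -0.416
vertex -3.663 -1.414 -0.164
endloop
endfacet
facet normal 0.835 0.351 0.424
outer loop
vertex -3.405 -1.718 -0.421
vertex -3.663 -1.414 -0.164
vertex -3.712 -3.037 1.276
endloop
endfacet
facet normal -0.141 0.565 -0.813
outer loop
vertex -3.663 -1.414 -0.164
vertex -4.008 -1.863 -0.416
vertex -4.123 -1.372 -0.055
endloop
endfacet
facet normal 0.232 0.642 0.731
outer loop
vertex -3.663 -1.414 -0.164
vertex -4.123 -1.372 -0.055
vertex -3.712 -3.037 1.276
endloop
endfacet
facet normal -0.144 0.564 -0.813
outer loop
vertex -4.123 -1.372 -0.055
vertex -4.008 -1.863 -0.416
vertex -4.516 -1.619 -0.157
endloop
endfacet
facet normal -0.486 0.469 0.737
outer loop
vertex -4.123 -1.372 -0.055
vertex -4.516 -1.619 -0.157
vertex -3.712 -3.037 1.276
endloop
endfacet
facet normal -0.143 0.565 -0.812
outer loop
vertex -4.516 -1.619 -0.157
vertex -4.008 -1.863 -0.416
vertex -4.611 -2.008 -0.411
endloop
endfacet
facet normal -0.897 -0.067 0.437
outer loop
vertex -4.516 -1.619 -0.157
vertex -4.611 -2.008 -0.411
vertex -3.712 -3.037 1.276
endloop
endfacet
facet normal -0.142 0.563 -0.814
outer loop
vertex -4.611 -2.008 -0.411
vertex -4.008 -1.863 -0.416
vertex -4.353 -2.313 -0.667
endloop
endfacet
facet normal -0.760 -0.650 0.009
outer loop
vertex -4.611 -2.008 -0.411
vertex -4.353 -2.313 -0.667
vertex -3.712 -3.037 1.276
endloop
endfacet
facet normal -0.144 0.564 -0.813
outer loop
vertex -4.353 -2.313 -0.667
vertex -4.008 -1.863 -0.416
vertex -3.893 -2.354 -0.777
endloop
endfacet
facet normal -0.156 -0.941 -0.299
outer loop
vertex -4.353 -2.313 -0.667
vertex -3.893 -2.354 -0.777
vertex -3.712 -3.037 1.276
endloop
endfacet
facet normal -0.141 0.565 -0.813
outer loop
vertex -3.893 -2.354 -0.777
vertex -4.008 -1.863 -0.416
vertex -3.5 -2.108 -0.674
endloop
endfacet
facet normal 0.561 -0.769 -0.305
outer loop
vertex -3.893 -2.354 -0.777
vertex -3.5 -2.108 -0.674
vertex -3.712 -3.037 1.276
endloop
endfacet
facet normal -0.142 0.563 -0.814
outer loop
vertex -3.5 -2.108 -0.674
vertex -4.008 -1.863 -0.416
vertex -3.405 -1.718 -0.421
endloop
endfacet
facet normal 0.972 -0.233 -0.005
outer loop
vertex -3.5 -2.108 -0.674
vertex -3.405 -1.718 -0.421
vertex -3.712 -3.037 1.276
endloop
endfacet

endsolid


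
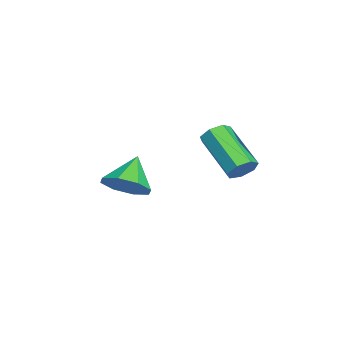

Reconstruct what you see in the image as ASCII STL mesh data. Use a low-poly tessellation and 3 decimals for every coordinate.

solid 
facet normal 0.684 0.504 -0.527
outer loop
vertex 3.247 3.836 1.589
vertex 3.042 3.537 1.037
vertex 2.829 4.103 1.302
endloop
endfacet
facet normal -0.007 0.727 0.686
outer loop
vertex 3.247 3.836 1.589
vertex 2.829 4.103 1.302
vertex 1.764 2.742 2.734
endloop
endfacet
facet normal -0.006 0.727 0.687
outer loop
vertex 1.764 2.742 2.734
vertex 2.829 4.103 1.302
vertex 1.346 3.009 2.448
endloop
endfacet
facet normal -0.683 -0.503 0.529
outer loop
vertex 1.764 2.742 2.734
vertex 1.346 3.009 2.448
vertex 1.558 2.443 2.183
endloop
endfacet
facet normal 0.683 0.504 -0.528
outer loop
vertex 2.829 4.103 1.302
vertex 3.042 3.537 1.037
vertex 2.571 3.944 0.816
endloop
endfacet
facet normal -0.574 0.818 0.037
outer loop
vertex 2.829 4.103 1.302
vertex 2.571 3.944 0.816
vertex 1.346 3.009 2.448
endloop
endfacet
facet normal -0.574 0.818 0.037
outer loop
vertex 1.346 3.009 2.448
vertex 2.571 3.944 0.816
vertex 1.088 2.85 1.962
endloop
endfacet
facet normal -0.684 -0.503 0.528
outer loop
vertex 1.346 3.009 2.448
vertex 1.088 2.85 1.962
vertex 1.558 2.443 2.183
endloop
endfacet
facet normal 0.683 0.503 -0.529
outer loop
vertex 2.571 3.944 0.816
vertex 3.042 3.537 1.037
vertex 2.667 3.478 0.497
endloop
endfacet
facet normal -0.710 0.292 -0.640
outer loop
vertex 2.571 3.944 0.816
vertex 2.667 3.478 0.497
vertex 1.088 2.85 1.962
endloop
endfacet
facet normal -0.710 0.294 -0.640
outer loop
vertex 1.088 2.85 1.962
vertex 2.667 3.478 0.497
vertex 1.184 2.385 1.642
endloop
endfacet
facet normal -0.684 -0.504 0.527
outer loop
vertex 1.088 2.85 1.962
vertex 1.184 2.385 1.642
vertex 1.558 2.443 2.183
endloop
endfacet
facet normal 0.683 0.504 -0.529
outer loop
vertex 2.667 3.478 0.497
vertex 3.042 3.537 1.037
vertex 3.045 3.057 0.584
endloop
endfacet
facet normal -0.312 -0.452 -0.836
outer loop
vertex 2.667 3.478 0.497
vertex 3.045 3.057 0.584
vertex 1.184 2.385 1.642
endloop
endfacet
facet normal -0.311 -0.453 -0.835
outer loop
vertex 1.184 2.385 1.642
vertex 3.045 3.057 0.584
vertex 1.562 1.963 1.73
endloop
endfacet
facet normal -0.685 -0.503 0.527
outer loop
vertex 1.184 2.385 1.642
vertex 1.562 1.963 1.73
vertex 1.558 2.443 2.183
endloop
endfacet
facet normal 0.684 0.503 -0.529
outer loop
vertex 3.045 3.057 0.584
vertex 3.042 3.537 1.037
vertex 3.421 2.997 1.013
endloop
endfacet
facet normal 0.322 -0.857 -0.402
outer loop
vertex 3.045 3.057 0.584
vertex 3.421 2.997 1.013
vertex 1.562 1.963 1.73
endloop
endfacet
facet normal 0.322 -0.857 -0.402
outer loop
vertex 1.562 1.963 1.73
vertex 3.421 2.997 1.013
vertex 1.937 1.903 2.158
endloop
endfacet
facet normal -0.683 -0.504 0.528
outer loop
vertex 1.562 1.963 1.73
vertex 1.937 1.903 2.158
vertex 1.558 2.443 2.183
endloop
endfacet
facet normal 0.684 0.504 -0.527
outer loop
vertex 3.421 2.997 1.013
vertex 3.042 3.537 1.037
vertex 3.51 3.344 1.46
endloop
endfacet
facet normal 0.713 -0.616 0.336
outer loop
vertex 3.421 2.997 1.013
vertex 3.51 3.344 1.46
vertex 1.937 1.903 2.158
endloop
endfacet
facet normal 0.713 -0.616 0.335
outer loop
vertex 1.937 1.903 2.158
vertex 3.51 3.344 1.46
vertex 2.027 2.25 2.605
endloop
endfacet
facet normal -0.683 -0.504 0.529
outer loop
vertex 1.937 1.903 2.158
vertex 2.027 2.25 2.605
vertex 1.558 2.443 2.183
endloop
endfacet
facet normal 0.684 0.504 -0.527
outer loop
vertex 3.51 3.344 1.46
vertex 3.042 3.537 1.037
vertex 3.247 3.836 1.589
endloop
endfacet
facet normal 0.567 0.088 0.819
outer loop
vertex 3.51 3.344 1.46
vertex 3.247 3.836 1.589
vertex 2.027 2.25 2.605
endloop
endfacet
facet normal 0.567 0.088 0.819
outer loop
vertex 2.027 2.25 2.605
vertex 3.247 3.836 1.589
vertex 1.764 2.742 2.734
endloop
endfacet
facet normal -0.683 -0.504 0.529
outer loop
vertex 2.027 2.25 2.605
vertex 1.764 2.742 2.734
vertex 1.558 2.443 2.183
endloop
endfacet
facet normal 0.706 -0.229 -0.670
outer loop
vertex -1.028 -1.487 -1.696
vertex -1.727 -1.252 -2.513
vertex -0.989 -0.679 -1.931
endloop
endfacet
facet normal 0.239 0.261 0.935
outer loop
vertex -1.028 -1.487 -1.696
vertex -0.989 -0.679 -1.931
vertex -2.913 -0.868 -1.387
endloop
endfacet
facet normal 0.706 -0.229 -0.670
outer loop
vertex -0.989 -0.679 -1.931
vertex -1.727 -1.252 -2.513
vertex -1.383 -0.207 -2.507
endloop
endfacet
facet normal 0.089 0.799 0.594
outer loop
vertex -0.989 -0.679 -1.931
vertex -1.383 -0.207 -2.507
vertex -2.913 -0.868 -1.387
endloop
endfacet
facet normal 0.707 -0.229 -0.669
outer loop
vertex -1.383 -0.207 -2.507
vertex -1.727 -1.252 -2.513
vertex -1.977 -0.348 -3.086
endloop
endfacet
facet normal -0.327 0.939 0.107
outer loop
vertex -1.383 -0.207 -2.507
vertex -1.977 -0.348 -3.086
vertex -2.913 -0.868 -1.387
endloop
endfacet
facet normal 0.706 -0.229 -0.670
outer loop
vertex -1.977 -0.348 -3.086
vertex -1.727 -1.252 -2.513
vertex -2.425 -1.018 -3.329
endloop
endfacet
facet normal -0.765 0.598 -0.238
outer loop
vertex -1.977 -0.348 -3.086
vertex -2.425 -1.018 -3.329
vertex -2.913 -0.868 -1.387
endloop
endfacet
facet normal 0.706 -0.229 -0.670
outer loop
vertex -2.425 -1.018 -3.329
vertex -1.727 -1.252 -2.513
vertex -2.464 -1.825 -3.094
endloop
endfacet
facet normal -0.970 -0.024 -0.242
outer loop
vertex -2.425 -1.018 -3.329
vertex -2.464 -1.825 -3.094
vertex -2.913 -0.868 -1.387
endloop
endfacet
facet normal 0.706 -0.229 -0.670
outer loop
vertex -2.464 -1.825 -3.094
vertex -1.727 -1.252 -2.513
vertex -2.071 -2.297 -2.518
endloop
endfacet
facet normal -0.821 -0.562 0.099
outer loop
vertex -2.464 -1.825 -3.094
vertex -2.071 -2.297 -2.518
vertex -2.913 -0.868 -1.387
endloop
endfacet
facet normal 0.706 -0.229 -0.670
outer loop
vertex -2.071 -2.297 -2.518
vertex -1.727 -1.252 -2.513
vertex -1.476 -2.157 -1.939
endloop
endfacet
facet normal -0.405 -0.702 0.586
outer loop
vertex -2.071 -2.297 -2.518
vertex -1.476 -2.157 -1.939
vertex -2.913 -0.868 -1.387
endloop
endfacet
facet normal 0.706 -0.229 -0.670
outer loop
vertex -1.476 -2.157 -1.939
vertex -1.727 -1.252 -2.513
vertex -1.028 -1.487 -1.696
endloop
endfacet
facet normal 0.034 -0.361 0.932
outer loop
vertex -1.476 -2.157 -1.939
vertex -1.028 -1.487 -1.696
vertex -2.913 -0.868 -1.387
endloop
endfacet

endsolid


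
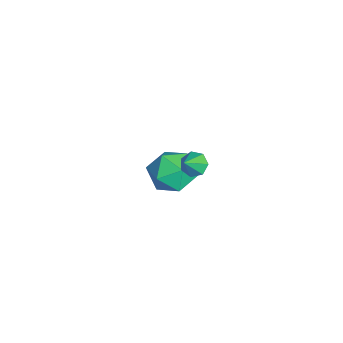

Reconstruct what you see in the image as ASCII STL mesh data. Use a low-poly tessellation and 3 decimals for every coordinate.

solid 
facet normal -0.853 0.442 0.276
outer loop
vertex -2.588 2.684 -3.121
vertex -2.832 1.803 -2.465
vertex -2.248 2.67 -2.049
endloop
endfacet
facet normal -0.353 0.928 0.124
outer loop
vertex -2.588 2.684 -3.121
vertex -2.248 2.67 -2.049
vertex -1.555 3.041 -2.854
endloop
endfacet
facet normal -0.142 0.823 -0.550
outer loop
vertex -2.588 2.684 -3.121
vertex -1.555 3.041 -2.854
vertex -1.71 2.404 -3.768
endloop
endfacet
facet normal -0.513 0.273 -0.814
outer loop
vertex -2.588 2.684 -3.121
vertex -1.71 2.404 -3.768
vertex -2.5 1.639 -3.527
endloop
endfacet
facet normal -0.952 0.038 -0.303
outer loop
vertex -2.588 2.684 -3.121
vertex -2.5 1.639 -3.527
vertex -2.832 1.803 -2.465
endloop
endfacet
facet normal 0.207 0.809 0.551
outer loop
vertex -1.555 3.041 -2.854
vertex -2.248 2.67 -2.049
vertex -1.16 2.381 -2.033
endloop
endfacet
facet normal -0.603 0.024 0.797
outer loop
vertex -2.248 2.67 -2.049
vertex -2.832 1.803 -2.465
vertex -1.95 1.616 -1.792
endloop
endfacet
facet normal -0.762 -0.632 -0.141
outer loop
vertex -2.832 1.803 -2.465
vertex -2.5 1.639 -3.527
vertex -2.105 0.979 -2.706
endloop
endfacet
facet normal -0.052 -0.251 -0.967
outer loop
vertex -2.5 1.639 -3.527
vertex -1.71 2.404 -3.768
vertex -1.412 1.35 -3.511
endloop
endfacet
facet normal 0.547 0.640 -0.539
outer loop
vertex -1.71 2.404 -3.768
vertex -1.555 3.041 -2.854
vertex -0.828 2.217 -3.095
endloop
endfacet
facet normal 0.513 -0.273 0.814
outer loop
vertex -1.072 1.336 -2.439
vertex -1.16 2.381 -2.033
vertex -1.95 1.616 -1.792
endloop
endfacet
facet normal 0.142 -0.823 0.550
outer loop
vertex -1.072 1.336 -2.439
vertex -1.95 1.616 -1.792
vertex -2.105 0.979 -2.706
endloop
endfacet
facet normal 0.353 -0.928 -0.124
outer loop
vertex -1.072 1.336 -2.439
vertex -2.105 0.979 -2.706
vertex -1.412 1.35 -3.511
endloop
endfacet
facet normal 0.853 -0.442 -0.276
outer loop
vertex -1.072 1.336 -2.439
vertex -1.412 1.35 -3.511
vertex -0.828 2.217 -3.095
endloop
endfacet
facet normal 0.952 -0.038 0.303
outer loop
vertex -1.072 1.336 -2.439
vertex -0.828 2.217 -3.095
vertex -1.16 2.381 -2.033
endloop
endfacet
facet normal 0.052 0.251 0.967
outer loop
vertex -1.95 1.616 -1.792
vertex -1.16 2.381 -2.033
vertex -2.248 2.67 -2.049
endloop
endfacet
facet normal -0.547 -0.640 0.539
outer loop
vertex -2.105 0.979 -2.706
vertex -1.95 1.616 -1.792
vertex -2.832 1.803 -2.465
endloop
endfacet
facet normal -0.207 -0.809 -0.551
outer loop
vertex -1.412 1.35 -3.511
vertex -2.105 0.979 -2.706
vertex -2.5 1.639 -3.527
endloop
endfacet
facet normal 0.603 -0.024 -0.797
outer loop
vertex -0.828 2.217 -3.095
vertex -1.412 1.35 -3.511
vertex -1.71 2.404 -3.768
endloop
endfacet
facet normal 0.762 0.632 0.141
outer loop
vertex -1.16 2.381 -2.033
vertex -0.828 2.217 -3.095
vertex -1.555 3.041 -2.854
endloop
endfacet
facet normal -0.571 0.411 -0.711
outer loop
vertex 2.794 2.766 1.787
vertex 2.342 2.482 1.986
vertex 2.53 2.999 2.134
endloop
endfacet
facet normal 0.808 0.528 0.260
outer loop
vertex 2.794 2.766 1.787
vertex 2.53 2.999 2.134
vertex 2.958 2.038 2.754
endloop
endfacet
facet normal -0.570 0.411 -0.712
outer loop
vertex 2.53 2.999 2.134
vertex 2.342 2.482 1.986
vertex 2.124 2.843 2.369
endloop
endfacet
facet normal 0.218 0.596 0.773
outer loop
vertex 2.53 2.999 2.134
vertex 2.124 2.843 2.369
vertex 2.958 2.038 2.754
endloop
endfacet
facet normal -0.571 0.410 -0.711
outer loop
vertex 2.124 2.843 2.369
vertex 2.342 2.482 1.986
vertex 1.882 2.414 2.316
endloop
endfacet
facet normal -0.351 0.083 0.933
outer loop
vertex 2.124 2.843 2.369
vertex 1.882 2.414 2.316
vertex 2.958 2.038 2.754
endloop
endfacet
facet normal -0.571 0.411 -0.711
outer loop
vertex 1.882 2.414 2.316
vertex 2.342 2.482 1.986
vertex 1.987 2.037 2.014
endloop
endfacet
facet normal -0.471 -0.628 0.620
outer loop
vertex 1.882 2.414 2.316
vertex 1.987 2.037 2.014
vertex 2.958 2.038 2.754
endloop
endfacet
facet normal -0.570 0.410 -0.712
outer loop
vertex 1.987 2.037 2.014
vertex 2.342 2.482 1.986
vertex 2.359 1.994 1.691
endloop
endfacet
facet normal -0.053 -0.996 0.071
outer loop
vertex 1.987 2.037 2.014
vertex 2.359 1.994 1.691
vertex 2.958 2.038 2.754
endloop
endfacet
facet normal -0.571 0.410 -0.711
outer loop
vertex 2.359 1.994 1.691
vertex 2.342 2.482 1.986
vertex 2.718 2.319 1.59
endloop
endfacet
facet normal 0.592 -0.747 -0.302
outer loop
vertex 2.359 1.994 1.691
vertex 2.718 2.319 1.59
vertex 2.958 2.038 2.754
endloop
endfacet
facet normal -0.571 0.410 -0.711
outer loop
vertex 2.718 2.319 1.59
vertex 2.342 2.482 1.986
vertex 2.794 2.766 1.787
endloop
endfacet
facet normal 0.974 -0.070 -0.218
outer loop
vertex 2.718 2.319 1.59
vertex 2.794 2.766 1.787
vertex 2.958 2.038 2.754
endloop
endfacet

endsolid


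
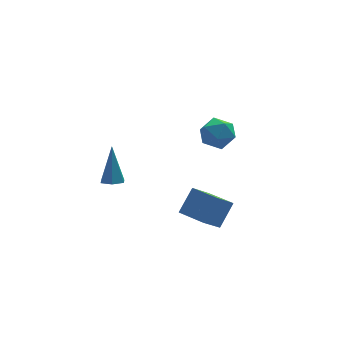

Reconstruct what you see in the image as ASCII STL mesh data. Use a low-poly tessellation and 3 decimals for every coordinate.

solid 
facet normal -0.547 -0.393 -0.739
outer loop
vertex 0.996 -3.111 -0.286
vertex 0.212 -1.836 -0.383
vertex 1.938 -2.606 -1.251
endloop
endfacet
facet normal 0.523 -0.850 0.065
outer loop
vertex 2.748 -2.024 -0.157
vertex 0.996 -3.111 -0.286
vertex 1.938 -2.606 -1.251
endloop
endfacet
facet normal -0.547 -0.393 -0.739
outer loop
vertex 1.938 -2.606 -1.251
vertex 0.212 -1.836 -0.383
vertex 1.154 -1.331 -1.349
endloop
endfacet
facet normal 0.654 0.351 -0.671
outer loop
vertex 1.154 -1.331 -1.349
vertex 2.748 -2.024 -0.157
vertex 1.938 -2.606 -1.251
endloop
endfacet
facet normal -0.654 -0.351 0.671
outer loop
vertex 0.996 -3.111 -0.286
vertex 1.022 -1.254 0.711
vertex 0.212 -1.836 -0.383
endloop
endfacet
facet normal 0.523 -0.850 0.065
outer loop
vertex 1.806 -2.529 0.809
vertex 0.996 -3.111 -0.286
vertex 2.748 -2.024 -0.157
endloop
endfacet
facet normal -0.654 -0.351 0.670
outer loop
vertex 1.806 -2.529 0.809
vertex 1.022 -1.254 0.711
vertex 0.996 -3.111 -0.286
endloop
endfacet
facet normal -0.523 0.850 -0.065
outer loop
vertex 0.212 -1.836 -0.383
vertex 1.022 -1.254 0.711
vertex 1.154 -1.331 -1.349
endloop
endfacet
facet normal 0.654 0.351 -0.670
outer loop
vertex 1.964 -0.749 -0.254
vertex 2.748 -2.024 -0.157
vertex 1.154 -1.331 -1.349
endloop
endfacet
facet normal -0.523 0.850 -0.065
outer loop
vertex 1.154 -1.331 -1.349
vertex 1.022 -1.254 0.711
vertex 1.964 -0.749 -0.254
endloop
endfacet
facet normal 0.547 0.393 0.739
outer loop
vertex 1.964 -0.749 -0.254
vertex 1.806 -2.529 0.809
vertex 2.748 -2.024 -0.157
endloop
endfacet
facet normal 0.547 0.393 0.739
outer loop
vertex 1.022 -1.254 0.711
vertex 1.806 -2.529 0.809
vertex 1.964 -0.749 -0.254
endloop
endfacet
facet normal -0.983 0.130 0.129
outer loop
vertex 3.106 4.472 0.316
vertex 2.944 3.513 0.044
vertex 3.101 3.742 1.014
endloop
endfacet
facet normal -0.612 0.549 0.570
outer loop
vertex 3.106 4.472 0.316
vertex 3.101 3.742 1.014
vertex 3.795 4.474 1.054
endloop
endfacet
facet normal -0.189 0.967 0.174
outer loop
vertex 3.106 4.472 0.316
vertex 3.795 4.474 1.054
vertex 4.067 4.697 0.108
endloop
endfacet
facet normal -0.299 0.805 -0.513
outer loop
vertex 3.106 4.472 0.316
vertex 4.067 4.697 0.108
vertex 3.541 4.103 -0.517
endloop
endfacet
facet normal -0.791 0.287 -0.540
outer loop
vertex 3.106 4.472 0.316
vertex 3.541 4.103 -0.517
vertex 2.944 3.513 0.044
endloop
endfacet
facet normal -0.195 0.132 0.972
outer loop
vertex 3.795 4.474 1.054
vertex 3.101 3.742 1.014
vertex 4.059 3.517 1.237
endloop
endfacet
facet normal -0.797 -0.547 0.258
outer loop
vertex 3.101 3.742 1.014
vertex 2.944 3.513 0.044
vertex 3.533 2.923 0.612
endloop
endfacet
facet normal -0.486 -0.292 -0.824
outer loop
vertex 2.944 3.513 0.044
vertex 3.541 4.103 -0.517
vertex 3.805 3.146 -0.334
endloop
endfacet
facet normal 0.309 0.546 -0.779
outer loop
vertex 3.541 4.103 -0.517
vertex 4.067 4.697 0.108
vertex 4.499 3.878 -0.294
endloop
endfacet
facet normal 0.489 0.807 0.331
outer loop
vertex 4.067 4.697 0.108
vertex 3.795 4.474 1.054
vertex 4.656 4.107 0.676
endloop
endfacet
facet normal 0.299 -0.805 0.513
outer loop
vertex 4.494 3.148 0.404
vertex 4.059 3.517 1.237
vertex 3.533 2.923 0.612
endloop
endfacet
facet normal 0.189 -0.967 -0.174
outer loop
vertex 4.494 3.148 0.404
vertex 3.533 2.923 0.612
vertex 3.805 3.146 -0.334
endloop
endfacet
facet normal 0.612 -0.549 -0.570
outer loop
vertex 4.494 3.148 0.404
vertex 3.805 3.146 -0.334
vertex 4.499 3.878 -0.294
endloop
endfacet
facet normal 0.983 -0.130 -0.129
outer loop
vertex 4.494 3.148 0.404
vertex 4.499 3.878 -0.294
vertex 4.656 4.107 0.676
endloop
endfacet
facet normal 0.791 -0.287 0.540
outer loop
vertex 4.494 3.148 0.404
vertex 4.656 4.107 0.676
vertex 4.059 3.517 1.237
endloop
endfacet
facet normal -0.309 -0.546 0.779
outer loop
vertex 3.533 2.923 0.612
vertex 4.059 3.517 1.237
vertex 3.101 3.742 1.014
endloop
endfacet
facet normal -0.489 -0.807 -0.331
outer loop
vertex 3.805 3.146 -0.334
vertex 3.533 2.923 0.612
vertex 2.944 3.513 0.044
endloop
endfacet
facet normal 0.195 -0.132 -0.972
outer loop
vertex 4.499 3.878 -0.294
vertex 3.805 3.146 -0.334
vertex 3.541 4.103 -0.517
endloop
endfacet
facet normal 0.797 0.547 -0.258
outer loop
vertex 4.656 4.107 0.676
vertex 4.499 3.878 -0.294
vertex 4.067 4.697 0.108
endloop
endfacet
facet normal 0.486 0.292 0.824
outer loop
vertex 4.059 3.517 1.237
vertex 4.656 4.107 0.676
vertex 3.795 4.474 1.054
endloop
endfacet
facet normal -0.095 -0.385 -0.918
outer loop
vertex -1.964 -0.359 1.05
vertex -2.396 0.052 0.922
vertex -1.811 0.18 0.808
endloop
endfacet
facet normal 0.956 -0.162 0.244
outer loop
vertex -1.964 -0.359 1.05
vertex -1.811 0.18 0.808
vertex -2.204 0.828 2.778
endloop
endfacet
facet normal -0.095 -0.384 -0.919
outer loop
vertex -1.811 0.18 0.808
vertex -2.396 0.052 0.922
vertex -2.243 0.591 0.681
endloop
endfacet
facet normal 0.701 0.708 -0.093
outer loop
vertex -1.811 0.18 0.808
vertex -2.243 0.591 0.681
vertex -2.204 0.828 2.778
endloop
endfacet
facet normal -0.096 -0.384 -0.919
outer loop
vertex -2.243 0.591 0.681
vertex -2.396 0.052 0.922
vertex -2.828 0.464 0.795
endloop
endfacet
facet normal -0.230 0.967 -0.105
outer loop
vertex -2.243 0.591 0.681
vertex -2.828 0.464 0.795
vertex -2.204 0.828 2.778
endloop
endfacet
facet normal -0.096 -0.383 -0.919
outer loop
vertex -2.828 0.464 0.795
vertex -2.396 0.052 0.922
vertex -2.982 -0.075 1.036
endloop
endfacet
facet normal -0.908 0.358 0.220
outer loop
vertex -2.828 0.464 0.795
vertex -2.982 -0.075 1.036
vertex -2.204 0.828 2.778
endloop
endfacet
facet normal -0.095 -0.385 -0.918
outer loop
vertex -2.982 -0.075 1.036
vertex -2.396 0.052 0.922
vertex -2.55 -0.487 1.164
endloop
endfacet
facet normal -0.654 -0.512 0.557
outer loop
vertex -2.982 -0.075 1.036
vertex -2.55 -0.487 1.164
vertex -2.204 0.828 2.778
endloop
endfacet
facet normal -0.094 -0.385 -0.918
outer loop
vertex -2.55 -0.487 1.164
vertex -2.396 0.052 0.922
vertex -1.964 -0.359 1.05
endloop
endfacet
facet normal 0.280 -0.773 0.570
outer loop
vertex -2.55 -0.487 1.164
vertex -1.964 -0.359 1.05
vertex -2.204 0.828 2.778
endloop
endfacet

endsolid


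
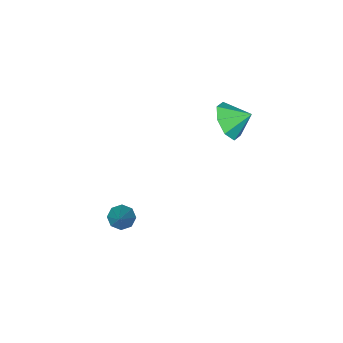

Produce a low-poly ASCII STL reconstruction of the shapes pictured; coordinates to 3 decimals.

solid 
facet normal 0.605 -0.585 -0.539
outer loop
vertex -3.174 -4.117 3.595
vertex -3.477 -3.631 2.727
vertex -2.718 -3.488 3.424
endloop
endfacet
facet normal 0.052 0.227 0.973
outer loop
vertex -3.174 -4.117 3.595
vertex -2.718 -3.488 3.424
vertex -4.203 -2.929 3.373
endloop
endfacet
facet normal 0.605 -0.586 -0.539
outer loop
vertex -2.718 -3.488 3.424
vertex -3.477 -3.631 2.727
vertex -2.706 -2.943 2.844
endloop
endfacet
facet normal 0.242 0.705 0.667
outer loop
vertex -2.718 -3.488 3.424
vertex -2.706 -2.943 2.844
vertex -4.203 -2.929 3.373
endloop
endfacet
facet normal 0.605 -0.586 -0.539
outer loop
vertex -2.706 -2.943 2.844
vertex -3.477 -3.631 2.727
vertex -3.146 -2.801 2.196
endloop
endfacet
facet normal 0.069 0.983 0.169
outer loop
vertex -2.706 -2.943 2.844
vertex -3.146 -2.801 2.196
vertex -4.203 -2.929 3.373
endloop
endfacet
facet normal 0.606 -0.586 -0.538
outer loop
vertex -3.146 -2.801 2.196
vertex -3.477 -3.631 2.727
vertex -3.779 -3.146 1.858
endloop
endfacet
facet normal -0.367 0.901 -0.232
outer loop
vertex -3.146 -2.801 2.196
vertex -3.779 -3.146 1.858
vertex -4.203 -2.929 3.373
endloop
endfacet
facet normal 0.606 -0.586 -0.538
outer loop
vertex -3.779 -3.146 1.858
vertex -3.477 -3.631 2.727
vertex -4.235 -3.775 2.03
endloop
endfacet
facet normal -0.810 0.505 -0.299
outer loop
vertex -3.779 -3.146 1.858
vertex -4.235 -3.775 2.03
vertex -4.203 -2.929 3.373
endloop
endfacet
facet normal 0.606 -0.586 -0.538
outer loop
vertex -4.235 -3.775 2.03
vertex -3.477 -3.631 2.727
vertex -4.247 -4.32 2.61
endloop
endfacet
facet normal -1.000 0.028 0.006
outer loop
vertex -4.235 -3.775 2.03
vertex -4.247 -4.32 2.61
vertex -4.203 -2.929 3.373
endloop
endfacet
facet normal 0.606 -0.586 -0.539
outer loop
vertex -4.247 -4.32 2.61
vertex -3.477 -3.631 2.727
vertex -3.808 -4.462 3.258
endloop
endfacet
facet normal -0.826 -0.251 0.505
outer loop
vertex -4.247 -4.32 2.61
vertex -3.808 -4.462 3.258
vertex -4.203 -2.929 3.373
endloop
endfacet
facet normal 0.605 -0.586 -0.539
outer loop
vertex -3.808 -4.462 3.258
vertex -3.477 -3.631 2.727
vertex -3.174 -4.117 3.595
endloop
endfacet
facet normal -0.390 -0.168 0.905
outer loop
vertex -3.808 -4.462 3.258
vertex -3.174 -4.117 3.595
vertex -4.203 -2.929 3.373
endloop
endfacet
facet normal -0.461 -0.528 -0.713
outer loop
vertex 2.815 -4.165 -0.84
vertex 2.325 -3.752 -0.829
vertex 2.875 -3.794 -1.154
endloop
endfacet
facet normal 0.981 -0.190 -0.036
outer loop
vertex 2.815 -4.165 -0.84
vertex 2.875 -3.794 -1.154
vertex 3.115 -2.848 0.389
endloop
endfacet
facet normal -0.461 -0.529 -0.712
outer loop
vertex 2.875 -3.794 -1.154
vertex 2.325 -3.752 -0.829
vertex 2.613 -3.399 -1.278
endloop
endfacet
facet normal 0.820 0.422 -0.387
outer loop
vertex 2.875 -3.794 -1.154
vertex 2.613 -3.399 -1.278
vertex 3.115 -2.848 0.389
endloop
endfacet
facet normal -0.462 -0.529 -0.712
outer loop
vertex 2.613 -3.399 -1.278
vertex 2.325 -3.752 -0.829
vertex 2.183 -3.211 -1.139
endloop
endfacet
facet normal 0.267 0.888 -0.374
outer loop
vertex 2.613 -3.399 -1.278
vertex 2.183 -3.211 -1.139
vertex 3.115 -2.848 0.389
endloop
endfacet
facet normal -0.462 -0.529 -0.712
outer loop
vertex 2.183 -3.211 -1.139
vertex 2.325 -3.752 -0.829
vertex 1.836 -3.34 -0.818
endloop
endfacet
facet normal -0.354 0.935 -0.006
outer loop
vertex 2.183 -3.211 -1.139
vertex 1.836 -3.34 -0.818
vertex 3.115 -2.848 0.389
endloop
endfacet
facet normal -0.461 -0.529 -0.713
outer loop
vertex 1.836 -3.34 -0.818
vertex 2.325 -3.752 -0.829
vertex 1.776 -3.711 -0.504
endloop
endfacet
facet normal -0.680 0.535 0.502
outer loop
vertex 1.836 -3.34 -0.818
vertex 1.776 -3.711 -0.504
vertex 3.115 -2.848 0.389
endloop
endfacet
facet normal -0.461 -0.529 -0.712
outer loop
vertex 1.776 -3.711 -0.504
vertex 2.325 -3.752 -0.829
vertex 2.038 -4.106 -0.38
endloop
endfacet
facet normal -0.519 -0.077 0.852
outer loop
vertex 1.776 -3.711 -0.504
vertex 2.038 -4.106 -0.38
vertex 3.115 -2.848 0.389
endloop
endfacet
facet normal -0.462 -0.529 -0.712
outer loop
vertex 2.038 -4.106 -0.38
vertex 2.325 -3.752 -0.829
vertex 2.468 -4.294 -0.519
endloop
endfacet
facet normal 0.034 -0.542 0.839
outer loop
vertex 2.038 -4.106 -0.38
vertex 2.468 -4.294 -0.519
vertex 3.115 -2.848 0.389
endloop
endfacet
facet normal -0.462 -0.529 -0.712
outer loop
vertex 2.468 -4.294 -0.519
vertex 2.325 -3.752 -0.829
vertex 2.815 -4.165 -0.84
endloop
endfacet
facet normal 0.656 -0.590 0.472
outer loop
vertex 2.468 -4.294 -0.519
vertex 2.815 -4.165 -0.84
vertex 3.115 -2.848 0.389
endloop
endfacet

endsolid


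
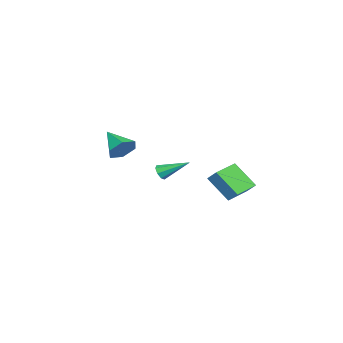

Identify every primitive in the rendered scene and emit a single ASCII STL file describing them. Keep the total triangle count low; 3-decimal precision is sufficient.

solid 
facet normal 0.074 -0.879 -0.471
outer loop
vertex 0.264 -1.137 0.12
vertex -0.056 -0.93 -0.317
vertex 0.511 -0.947 -0.196
endloop
endfacet
facet normal 0.779 0.028 0.626
outer loop
vertex 0.264 -1.137 0.12
vertex 0.511 -0.947 -0.196
vertex -0.204 0.81 0.617
endloop
endfacet
facet normal 0.075 -0.878 -0.473
outer loop
vertex 0.511 -0.947 -0.196
vertex -0.056 -0.93 -0.317
vertex 0.425 -0.746 -0.583
endloop
endfacet
facet normal 0.925 0.380 -0.008
outer loop
vertex 0.511 -0.947 -0.196
vertex 0.425 -0.746 -0.583
vertex -0.204 0.81 0.617
endloop
endfacet
facet normal 0.075 -0.878 -0.472
outer loop
vertex 0.425 -0.746 -0.583
vertex -0.056 -0.93 -0.317
vertex 0.058 -0.653 -0.814
endloop
endfacet
facet normal 0.518 0.644 -0.563
outer loop
vertex 0.425 -0.746 -0.583
vertex 0.058 -0.653 -0.814
vertex -0.204 0.81 0.617
endloop
endfacet
facet normal 0.074 -0.878 -0.472
outer loop
vertex 0.058 -0.653 -0.814
vertex -0.056 -0.93 -0.317
vertex -0.376 -0.722 -0.754
endloop
endfacet
facet normal -0.205 0.665 -0.718
outer loop
vertex 0.058 -0.653 -0.814
vertex -0.376 -0.722 -0.754
vertex -0.204 0.81 0.617
endloop
endfacet
facet normal 0.075 -0.878 -0.473
outer loop
vertex -0.376 -0.722 -0.754
vertex -0.056 -0.93 -0.317
vertex -0.623 -0.913 -0.438
endloop
endfacet
facet normal -0.819 0.431 -0.379
outer loop
vertex -0.376 -0.722 -0.754
vertex -0.623 -0.913 -0.438
vertex -0.204 0.81 0.617
endloop
endfacet
facet normal 0.074 -0.879 -0.471
outer loop
vertex -0.623 -0.913 -0.438
vertex -0.056 -0.93 -0.317
vertex -0.538 -1.113 -0.051
endloop
endfacet
facet normal -0.964 0.080 0.253
outer loop
vertex -0.623 -0.913 -0.438
vertex -0.538 -1.113 -0.051
vertex -0.204 0.81 0.617
endloop
endfacet
facet normal 0.074 -0.879 -0.471
outer loop
vertex -0.538 -1.113 -0.051
vertex -0.056 -0.93 -0.317
vertex -0.171 -1.206 0.18
endloop
endfacet
facet normal -0.557 -0.185 0.810
outer loop
vertex -0.538 -1.113 -0.051
vertex -0.171 -1.206 0.18
vertex -0.204 0.81 0.617
endloop
endfacet
facet normal 0.074 -0.879 -0.471
outer loop
vertex -0.171 -1.206 0.18
vertex -0.056 -0.93 -0.317
vertex 0.264 -1.137 0.12
endloop
endfacet
facet normal 0.166 -0.206 0.964
outer loop
vertex -0.171 -1.206 0.18
vertex 0.264 -1.137 0.12
vertex -0.204 0.81 0.617
endloop
endfacet
facet normal 0.529 0.677 -0.511
outer loop
vertex 0.995 -2.91 2.275
vertex 0.443 -3.077 1.483
vertex 0.18 -2.386 2.126
endloop
endfacet
facet normal -0.059 0.187 0.981
outer loop
vertex 0.995 -2.91 2.275
vertex 0.18 -2.386 2.126
vertex -0.563 -4.363 2.457
endloop
endfacet
facet normal 0.529 0.677 -0.511
outer loop
vertex 0.18 -2.386 2.126
vertex 0.443 -3.077 1.483
vertex -0.372 -2.553 1.334
endloop
endfacet
facet normal -0.795 0.378 0.474
outer loop
vertex 0.18 -2.386 2.126
vertex -0.372 -2.553 1.334
vertex -0.563 -4.363 2.457
endloop
endfacet
facet normal 0.529 0.677 -0.513
outer loop
vertex -0.372 -2.553 1.334
vertex 0.443 -3.077 1.483
vertex -0.11 -3.245 0.691
endloop
endfacet
facet normal -0.951 -0.084 -0.297
outer loop
vertex -0.372 -2.553 1.334
vertex -0.11 -3.245 0.691
vertex -0.563 -4.363 2.457
endloop
endfacet
facet normal 0.529 0.676 -0.513
outer loop
vertex -0.11 -3.245 0.691
vertex 0.443 -3.077 1.483
vertex 0.705 -3.769 0.841
endloop
endfacet
facet normal -0.371 -0.739 -0.563
outer loop
vertex -0.11 -3.245 0.691
vertex 0.705 -3.769 0.841
vertex -0.563 -4.363 2.457
endloop
endfacet
facet normal 0.530 0.676 -0.512
outer loop
vertex 0.705 -3.769 0.841
vertex 0.443 -3.077 1.483
vertex 1.257 -3.601 1.633
endloop
endfacet
facet normal 0.364 -0.930 -0.056
outer loop
vertex 0.705 -3.769 0.841
vertex 1.257 -3.601 1.633
vertex -0.563 -4.363 2.457
endloop
endfacet
facet normal 0.530 0.676 -0.512
outer loop
vertex 1.257 -3.601 1.633
vertex 0.443 -3.077 1.483
vertex 0.995 -2.91 2.275
endloop
endfacet
facet normal 0.520 -0.468 0.715
outer loop
vertex 1.257 -3.601 1.633
vertex 0.995 -2.91 2.275
vertex -0.563 -4.363 2.457
endloop
endfacet
facet normal -0.922 0.375 0.098
outer loop
vertex 1.149 3.339 0.829
vertex 1.46 3.936 1.471
vertex 1.539 4.671 -0.597
endloop
endfacet
facet normal -0.334 -0.642 -0.691
outer loop
vertex 3.18 4.004 -0.771
vertex 1.149 3.339 0.829
vertex 1.539 4.671 -0.597
endloop
endfacet
facet normal -0.922 0.375 0.098
outer loop
vertex 1.539 4.671 -0.597
vertex 1.46 3.936 1.471
vertex 1.85 5.268 0.045
endloop
endfacet
facet normal 0.196 0.669 -0.717
outer loop
vertex 1.85 5.268 0.045
vertex 3.18 4.004 -0.771
vertex 1.539 4.671 -0.597
endloop
endfacet
facet normal -0.196 -0.669 0.717
outer loop
vertex 1.149 3.339 0.829
vertex 3.101 3.269 1.297
vertex 1.46 3.936 1.471
endloop
endfacet
facet normal -0.334 -0.642 -0.691
outer loop
vertex 2.79 2.672 0.655
vertex 1.149 3.339 0.829
vertex 3.18 4.004 -0.771
endloop
endfacet
facet normal -0.196 -0.669 0.717
outer loop
vertex 2.79 2.672 0.655
vertex 3.101 3.269 1.297
vertex 1.149 3.339 0.829
endloop
endfacet
facet normal 0.334 0.642 0.691
outer loop
vertex 1.46 3.936 1.471
vertex 3.101 3.269 1.297
vertex 1.85 5.268 0.045
endloop
endfacet
facet normal 0.196 0.669 -0.717
outer loop
vertex 3.491 4.601 -0.129
vertex 3.18 4.004 -0.771
vertex 1.85 5.268 0.045
endloop
endfacet
facet normal 0.334 0.642 0.691
outer loop
vertex 1.85 5.268 0.045
vertex 3.101 3.269 1.297
vertex 3.491 4.601 -0.129
endloop
endfacet
facet normal 0.922 -0.375 -0.098
outer loop
vertex 3.491 4.601 -0.129
vertex 2.79 2.672 0.655
vertex 3.18 4.004 -0.771
endloop
endfacet
facet normal 0.922 -0.375 -0.098
outer loop
vertex 3.101 3.269 1.297
vertex 2.79 2.672 0.655
vertex 3.491 4.601 -0.129
endloop
endfacet

endsolid


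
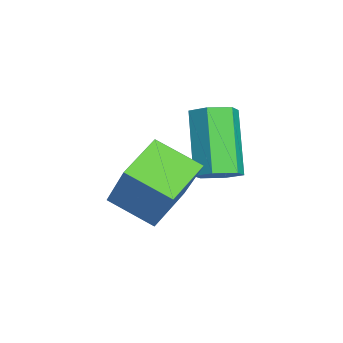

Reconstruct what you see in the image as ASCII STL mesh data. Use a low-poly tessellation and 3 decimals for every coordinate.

solid 
facet normal 0.612 0.079 -0.787
outer loop
vertex 2.348 0.077 -3.799
vertex 1.874 0.226 -4.153
vertex 2.188 0.662 -3.865
endloop
endfacet
facet normal 0.746 0.273 0.608
outer loop
vertex 2.348 0.077 -3.799
vertex 2.188 0.662 -3.865
vertex 1.16 -0.076 -2.273
endloop
endfacet
facet normal 0.746 0.272 0.608
outer loop
vertex 1.16 -0.076 -2.273
vertex 2.188 0.662 -3.865
vertex 1.0 0.51 -2.339
endloop
endfacet
facet normal -0.612 -0.079 0.787
outer loop
vertex 1.16 -0.076 -2.273
vertex 1.0 0.51 -2.339
vertex 0.686 0.074 -2.627
endloop
endfacet
facet normal 0.613 0.078 -0.786
outer loop
vertex 2.188 0.662 -3.865
vertex 1.874 0.226 -4.153
vertex 1.715 0.812 -4.219
endloop
endfacet
facet normal 0.148 0.966 0.212
outer loop
vertex 2.188 0.662 -3.865
vertex 1.715 0.812 -4.219
vertex 1.0 0.51 -2.339
endloop
endfacet
facet normal 0.147 0.966 0.211
outer loop
vertex 1.0 0.51 -2.339
vertex 1.715 0.812 -4.219
vertex 0.527 0.659 -2.692
endloop
endfacet
facet normal -0.612 -0.079 0.787
outer loop
vertex 1.0 0.51 -2.339
vertex 0.527 0.659 -2.692
vertex 0.686 0.074 -2.627
endloop
endfacet
facet normal 0.612 0.077 -0.787
outer loop
vertex 1.715 0.812 -4.219
vertex 1.874 0.226 -4.153
vertex 1.4 0.376 -4.507
endloop
endfacet
facet normal -0.599 0.695 -0.397
outer loop
vertex 1.715 0.812 -4.219
vertex 1.4 0.376 -4.507
vertex 0.527 0.659 -2.692
endloop
endfacet
facet normal -0.599 0.696 -0.397
outer loop
vertex 0.527 0.659 -2.692
vertex 1.4 0.376 -4.507
vertex 0.212 0.223 -2.981
endloop
endfacet
facet normal -0.612 -0.079 0.787
outer loop
vertex 0.527 0.659 -2.692
vertex 0.212 0.223 -2.981
vertex 0.686 0.074 -2.627
endloop
endfacet
facet normal 0.612 0.079 -0.787
outer loop
vertex 1.4 0.376 -4.507
vertex 1.874 0.226 -4.153
vertex 1.56 -0.21 -4.441
endloop
endfacet
facet normal -0.746 -0.272 -0.608
outer loop
vertex 1.4 0.376 -4.507
vertex 1.56 -0.21 -4.441
vertex 0.212 0.223 -2.981
endloop
endfacet
facet normal -0.746 -0.273 -0.608
outer loop
vertex 0.212 0.223 -2.981
vertex 1.56 -0.21 -4.441
vertex 0.372 -0.362 -2.915
endloop
endfacet
facet normal -0.612 -0.079 0.787
outer loop
vertex 0.212 0.223 -2.981
vertex 0.372 -0.362 -2.915
vertex 0.686 0.074 -2.627
endloop
endfacet
facet normal 0.612 0.079 -0.787
outer loop
vertex 1.56 -0.21 -4.441
vertex 1.874 0.226 -4.153
vertex 2.033 -0.359 -4.088
endloop
endfacet
facet normal -0.147 -0.966 -0.211
outer loop
vertex 1.56 -0.21 -4.441
vertex 2.033 -0.359 -4.088
vertex 0.372 -0.362 -2.915
endloop
endfacet
facet normal -0.148 -0.966 -0.212
outer loop
vertex 0.372 -0.362 -2.915
vertex 2.033 -0.359 -4.088
vertex 0.845 -0.512 -2.561
endloop
endfacet
facet normal -0.613 -0.078 0.786
outer loop
vertex 0.372 -0.362 -2.915
vertex 0.845 -0.512 -2.561
vertex 0.686 0.074 -2.627
endloop
endfacet
facet normal 0.612 0.079 -0.787
outer loop
vertex 2.033 -0.359 -4.088
vertex 1.874 0.226 -4.153
vertex 2.348 0.077 -3.799
endloop
endfacet
facet normal 0.599 -0.696 0.396
outer loop
vertex 2.033 -0.359 -4.088
vertex 2.348 0.077 -3.799
vertex 0.845 -0.512 -2.561
endloop
endfacet
facet normal 0.599 -0.695 0.397
outer loop
vertex 0.845 -0.512 -2.561
vertex 2.348 0.077 -3.799
vertex 1.16 -0.076 -2.273
endloop
endfacet
facet normal -0.612 -0.077 0.787
outer loop
vertex 0.845 -0.512 -2.561
vertex 1.16 -0.076 -2.273
vertex 0.686 0.074 -2.627
endloop
endfacet
facet normal -0.534 -0.245 -0.809
outer loop
vertex 1.61 -1.686 -4.077
vertex 2.019 -0.575 -4.683
vertex 2.641 -2.331 -4.563
endloop
endfacet
facet normal -0.308 -0.835 0.455
outer loop
vertex 3.661 -1.865 -3.017
vertex 1.61 -1.686 -4.077
vertex 2.641 -2.331 -4.563
endloop
endfacet
facet normal -0.534 -0.245 -0.809
outer loop
vertex 2.641 -2.331 -4.563
vertex 2.019 -0.575 -4.683
vertex 3.05 -1.22 -5.169
endloop
endfacet
facet normal 0.787 -0.492 -0.371
outer loop
vertex 3.05 -1.22 -5.169
vertex 3.661 -1.865 -3.017
vertex 2.641 -2.331 -4.563
endloop
endfacet
facet normal -0.787 0.492 0.371
outer loop
vertex 1.61 -1.686 -4.077
vertex 3.039 -0.109 -3.137
vertex 2.019 -0.575 -4.683
endloop
endfacet
facet normal -0.308 -0.835 0.455
outer loop
vertex 2.63 -1.22 -2.531
vertex 1.61 -1.686 -4.077
vertex 3.661 -1.865 -3.017
endloop
endfacet
facet normal -0.787 0.492 0.371
outer loop
vertex 2.63 -1.22 -2.531
vertex 3.039 -0.109 -3.137
vertex 1.61 -1.686 -4.077
endloop
endfacet
facet normal 0.308 0.835 -0.455
outer loop
vertex 2.019 -0.575 -4.683
vertex 3.039 -0.109 -3.137
vertex 3.05 -1.22 -5.169
endloop
endfacet
facet normal 0.787 -0.492 -0.371
outer loop
vertex 4.07 -0.754 -3.623
vertex 3.661 -1.865 -3.017
vertex 3.05 -1.22 -5.169
endloop
endfacet
facet normal 0.308 0.835 -0.455
outer loop
vertex 3.05 -1.22 -5.169
vertex 3.039 -0.109 -3.137
vertex 4.07 -0.754 -3.623
endloop
endfacet
facet normal 0.534 0.245 0.809
outer loop
vertex 4.07 -0.754 -3.623
vertex 2.63 -1.22 -2.531
vertex 3.661 -1.865 -3.017
endloop
endfacet
facet normal 0.534 0.245 0.809
outer loop
vertex 3.039 -0.109 -3.137
vertex 2.63 -1.22 -2.531
vertex 4.07 -0.754 -3.623
endloop
endfacet

endsolid
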